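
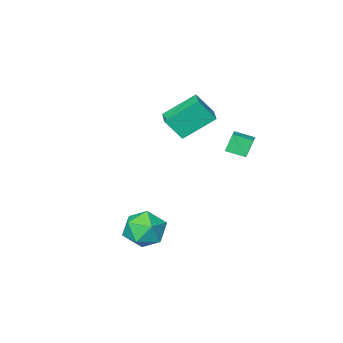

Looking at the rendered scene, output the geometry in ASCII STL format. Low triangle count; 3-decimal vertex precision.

solid 
facet normal -0.685 0.670 -0.287
outer loop
vertex -3.148 2.386 -0.496
vertex -2.597 3.081 -0.188
vertex -2.772 2.435 -1.279
endloop
endfacet
facet normal -0.587 -0.740 -0.328
outer loop
vertex -2.183 1.859 -1.032
vertex -3.148 2.386 -0.496
vertex -2.772 2.435 -1.279
endloop
endfacet
facet normal -0.684 0.670 -0.287
outer loop
vertex -2.772 2.435 -1.279
vertex -2.597 3.081 -0.188
vertex -2.22 3.131 -0.97
endloop
endfacet
facet normal 0.433 0.056 -0.900
outer loop
vertex -2.22 3.131 -0.97
vertex -2.183 1.859 -1.032
vertex -2.772 2.435 -1.279
endloop
endfacet
facet normal -0.432 -0.056 0.900
outer loop
vertex -3.148 2.386 -0.496
vertex -2.008 2.505 0.059
vertex -2.597 3.081 -0.188
endloop
endfacet
facet normal -0.587 -0.739 -0.330
outer loop
vertex -2.56 1.809 -0.25
vertex -3.148 2.386 -0.496
vertex -2.183 1.859 -1.032
endloop
endfacet
facet normal -0.432 -0.057 0.900
outer loop
vertex -2.56 1.809 -0.25
vertex -2.008 2.505 0.059
vertex -3.148 2.386 -0.496
endloop
endfacet
facet normal 0.586 0.740 0.330
outer loop
vertex -2.597 3.081 -0.188
vertex -2.008 2.505 0.059
vertex -2.22 3.131 -0.97
endloop
endfacet
facet normal 0.432 0.056 -0.900
outer loop
vertex -1.632 2.554 -0.724
vertex -2.183 1.859 -1.032
vertex -2.22 3.131 -0.97
endloop
endfacet
facet normal 0.588 0.739 0.329
outer loop
vertex -2.22 3.131 -0.97
vertex -2.008 2.505 0.059
vertex -1.632 2.554 -0.724
endloop
endfacet
facet normal 0.685 -0.670 0.287
outer loop
vertex -1.632 2.554 -0.724
vertex -2.56 1.809 -0.25
vertex -2.183 1.859 -1.032
endloop
endfacet
facet normal 0.685 -0.670 0.287
outer loop
vertex -2.008 2.505 0.059
vertex -2.56 1.809 -0.25
vertex -1.632 2.554 -0.724
endloop
endfacet
facet normal -0.744 0.307 0.593
outer loop
vertex -2.126 -0.293 1.007
vertex -1.661 0.607 1.124
vertex -2.702 0.127 0.067
endloop
endfacet
facet normal -0.456 -0.882 -0.115
outer loop
vertex -1.459 -0.387 -0.924
vertex -2.126 -0.293 1.007
vertex -2.702 0.127 0.067
endloop
endfacet
facet normal -0.744 0.307 0.593
outer loop
vertex -2.702 0.127 0.067
vertex -1.661 0.607 1.124
vertex -2.237 1.027 0.184
endloop
endfacet
facet normal -0.488 0.356 -0.797
outer loop
vertex -2.237 1.027 0.184
vertex -1.459 -0.387 -0.924
vertex -2.702 0.127 0.067
endloop
endfacet
facet normal 0.488 -0.356 0.797
outer loop
vertex -2.126 -0.293 1.007
vertex -0.418 0.093 0.133
vertex -1.661 0.607 1.124
endloop
endfacet
facet normal -0.456 -0.882 -0.115
outer loop
vertex -0.883 -0.807 0.016
vertex -2.126 -0.293 1.007
vertex -1.459 -0.387 -0.924
endloop
endfacet
facet normal 0.488 -0.356 0.797
outer loop
vertex -0.883 -0.807 0.016
vertex -0.418 0.093 0.133
vertex -2.126 -0.293 1.007
endloop
endfacet
facet normal 0.456 0.882 0.115
outer loop
vertex -1.661 0.607 1.124
vertex -0.418 0.093 0.133
vertex -2.237 1.027 0.184
endloop
endfacet
facet normal -0.488 0.356 -0.797
outer loop
vertex -0.994 0.513 -0.807
vertex -1.459 -0.387 -0.924
vertex -2.237 1.027 0.184
endloop
endfacet
facet normal 0.456 0.882 0.115
outer loop
vertex -2.237 1.027 0.184
vertex -0.418 0.093 0.133
vertex -0.994 0.513 -0.807
endloop
endfacet
facet normal 0.744 -0.307 -0.593
outer loop
vertex -0.994 0.513 -0.807
vertex -0.883 -0.807 0.016
vertex -1.459 -0.387 -0.924
endloop
endfacet
facet normal 0.744 -0.307 -0.593
outer loop
vertex -0.418 0.093 0.133
vertex -0.883 -0.807 0.016
vertex -0.994 0.513 -0.807
endloop
endfacet
facet normal -0.385 0.463 0.799
outer loop
vertex 1.81 3.89 -2.947
vertex 2.364 3.384 -2.387
vertex 2.66 4.207 -2.721
endloop
endfacet
facet normal -0.393 0.891 0.228
outer loop
vertex 1.81 3.89 -2.947
vertex 2.66 4.207 -2.721
vertex 2.346 4.293 -3.598
endloop
endfacet
facet normal -0.772 0.569 -0.283
outer loop
vertex 1.81 3.89 -2.947
vertex 2.346 4.293 -3.598
vertex 1.856 3.524 -3.807
endloop
endfacet
facet normal -0.998 -0.058 -0.029
outer loop
vertex 1.81 3.89 -2.947
vertex 1.856 3.524 -3.807
vertex 1.867 2.962 -3.059
endloop
endfacet
facet normal -0.759 -0.124 0.639
outer loop
vertex 1.81 3.89 -2.947
vertex 1.867 2.962 -3.059
vertex 2.364 3.384 -2.387
endloop
endfacet
facet normal 0.277 0.961 -0.005
outer loop
vertex 2.346 4.293 -3.598
vertex 2.66 4.207 -2.721
vertex 3.233 4.038 -3.441
endloop
endfacet
facet normal 0.291 0.268 0.918
outer loop
vertex 2.66 4.207 -2.721
vertex 2.364 3.384 -2.387
vertex 3.244 3.476 -2.693
endloop
endfacet
facet normal -0.313 -0.683 0.660
outer loop
vertex 2.364 3.384 -2.387
vertex 1.867 2.962 -3.059
vertex 2.754 2.707 -2.902
endloop
endfacet
facet normal -0.700 -0.576 -0.422
outer loop
vertex 1.867 2.962 -3.059
vertex 1.856 3.524 -3.807
vertex 2.44 2.793 -3.779
endloop
endfacet
facet normal -0.336 0.440 -0.833
outer loop
vertex 1.856 3.524 -3.807
vertex 2.346 4.293 -3.598
vertex 2.736 3.616 -4.113
endloop
endfacet
facet normal 0.998 0.058 0.029
outer loop
vertex 3.29 3.11 -3.553
vertex 3.233 4.038 -3.441
vertex 3.244 3.476 -2.693
endloop
endfacet
facet normal 0.772 -0.569 0.283
outer loop
vertex 3.29 3.11 -3.553
vertex 3.244 3.476 -2.693
vertex 2.754 2.707 -2.902
endloop
endfacet
facet normal 0.393 -0.891 -0.228
outer loop
vertex 3.29 3.11 -3.553
vertex 2.754 2.707 -2.902
vertex 2.44 2.793 -3.779
endloop
endfacet
facet normal 0.385 -0.463 -0.799
outer loop
vertex 3.29 3.11 -3.553
vertex 2.44 2.793 -3.779
vertex 2.736 3.616 -4.113
endloop
endfacet
facet normal 0.759 0.124 -0.639
outer loop
vertex 3.29 3.11 -3.553
vertex 2.736 3.616 -4.113
vertex 3.233 4.038 -3.441
endloop
endfacet
facet normal 0.700 0.576 0.422
outer loop
vertex 3.244 3.476 -2.693
vertex 3.233 4.038 -3.441
vertex 2.66 4.207 -2.721
endloop
endfacet
facet normal 0.336 -0.440 0.833
outer loop
vertex 2.754 2.707 -2.902
vertex 3.244 3.476 -2.693
vertex 2.364 3.384 -2.387
endloop
endfacet
facet normal -0.277 -0.961 0.005
outer loop
vertex 2.44 2.793 -3.779
vertex 2.754 2.707 -2.902
vertex 1.867 2.962 -3.059
endloop
endfacet
facet normal -0.291 -0.268 -0.918
outer loop
vertex 2.736 3.616 -4.113
vertex 2.44 2.793 -3.779
vertex 1.856 3.524 -3.807
endloop
endfacet
facet normal 0.313 0.683 -0.660
outer loop
vertex 3.233 4.038 -3.441
vertex 2.736 3.616 -4.113
vertex 2.346 4.293 -3.598
endloop
endfacet

endsolid


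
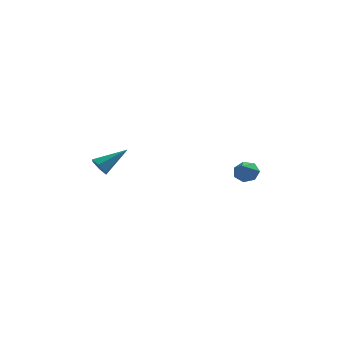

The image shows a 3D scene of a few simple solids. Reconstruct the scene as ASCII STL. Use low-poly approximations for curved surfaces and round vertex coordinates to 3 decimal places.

solid 
facet normal 0.160 0.761 -0.629
outer loop
vertex 3.395 1.649 -0.849
vertex 3.003 1.371 -1.285
vertex 2.851 1.792 -0.814
endloop
endfacet
facet normal 0.122 0.229 0.966
outer loop
vertex 3.395 1.649 -0.849
vertex 2.851 1.792 -0.814
vertex 2.797 0.389 -0.475
endloop
endfacet
facet normal 0.161 0.761 -0.628
outer loop
vertex 2.851 1.792 -0.814
vertex 3.003 1.371 -1.285
vertex 2.421 1.618 -1.135
endloop
endfacet
facet normal -0.637 0.204 0.743
outer loop
vertex 2.851 1.792 -0.814
vertex 2.421 1.618 -1.135
vertex 2.797 0.389 -0.475
endloop
endfacet
facet normal 0.160 0.760 -0.629
outer loop
vertex 2.421 1.618 -1.135
vertex 3.003 1.371 -1.285
vertex 2.429 1.257 -1.569
endloop
endfacet
facet normal -0.965 -0.211 0.157
outer loop
vertex 2.421 1.618 -1.135
vertex 2.429 1.257 -1.569
vertex 2.797 0.389 -0.475
endloop
endfacet
facet normal 0.160 0.761 -0.629
outer loop
vertex 2.429 1.257 -1.569
vertex 3.003 1.371 -1.285
vertex 2.869 0.983 -1.789
endloop
endfacet
facet normal -0.615 -0.705 -0.352
outer loop
vertex 2.429 1.257 -1.569
vertex 2.869 0.983 -1.789
vertex 2.797 0.389 -0.475
endloop
endfacet
facet normal 0.158 0.762 -0.628
outer loop
vertex 2.869 0.983 -1.789
vertex 3.003 1.371 -1.285
vertex 3.41 1.001 -1.631
endloop
endfacet
facet normal 0.147 -0.904 -0.401
outer loop
vertex 2.869 0.983 -1.789
vertex 3.41 1.001 -1.631
vertex 2.797 0.389 -0.475
endloop
endfacet
facet normal 0.159 0.762 -0.627
outer loop
vertex 3.41 1.001 -1.631
vertex 3.003 1.371 -1.285
vertex 3.644 1.297 -1.212
endloop
endfacet
facet normal 0.749 -0.660 0.048
outer loop
vertex 3.41 1.001 -1.631
vertex 3.644 1.297 -1.212
vertex 2.797 0.389 -0.475
endloop
endfacet
facet normal 0.159 0.761 -0.629
outer loop
vertex 3.644 1.297 -1.212
vertex 3.003 1.371 -1.285
vertex 3.395 1.649 -0.849
endloop
endfacet
facet normal 0.738 -0.155 0.657
outer loop
vertex 3.644 1.297 -1.212
vertex 3.395 1.649 -0.849
vertex 2.797 0.389 -0.475
endloop
endfacet
facet normal -0.760 -0.405 -0.509
outer loop
vertex -3.582 0.809 -1.316
vertex -3.906 0.797 -0.823
vertex -3.922 1.27 -1.175
endloop
endfacet
facet normal 0.507 0.572 -0.645
outer loop
vertex -3.582 0.809 -1.316
vertex -3.922 1.27 -1.175
vertex -2.614 1.483 0.043
endloop
endfacet
facet normal -0.760 -0.405 -0.509
outer loop
vertex -3.922 1.27 -1.175
vertex -3.906 0.797 -0.823
vertex -4.246 1.258 -0.682
endloop
endfacet
facet normal -0.114 0.992 -0.051
outer loop
vertex -3.922 1.27 -1.175
vertex -4.246 1.258 -0.682
vertex -2.614 1.483 0.043
endloop
endfacet
facet normal -0.760 -0.405 -0.509
outer loop
vertex -4.246 1.258 -0.682
vertex -3.906 0.797 -0.823
vertex -4.23 0.785 -0.33
endloop
endfacet
facet normal -0.403 0.538 0.741
outer loop
vertex -4.246 1.258 -0.682
vertex -4.23 0.785 -0.33
vertex -2.614 1.483 0.043
endloop
endfacet
facet normal -0.760 -0.404 -0.509
outer loop
vertex -4.23 0.785 -0.33
vertex -3.906 0.797 -0.823
vertex -3.89 0.323 -0.471
endloop
endfacet
facet normal -0.070 -0.338 0.938
outer loop
vertex -4.23 0.785 -0.33
vertex -3.89 0.323 -0.471
vertex -2.614 1.483 0.043
endloop
endfacet
facet normal -0.760 -0.404 -0.509
outer loop
vertex -3.89 0.323 -0.471
vertex -3.906 0.797 -0.823
vertex -3.566 0.335 -0.964
endloop
endfacet
facet normal 0.552 -0.760 0.344
outer loop
vertex -3.89 0.323 -0.471
vertex -3.566 0.335 -0.964
vertex -2.614 1.483 0.043
endloop
endfacet
facet normal -0.760 -0.404 -0.509
outer loop
vertex -3.566 0.335 -0.964
vertex -3.906 0.797 -0.823
vertex -3.582 0.809 -1.316
endloop
endfacet
facet normal 0.841 -0.304 -0.448
outer loop
vertex -3.566 0.335 -0.964
vertex -3.582 0.809 -1.316
vertex -2.614 1.483 0.043
endloop
endfacet

endsolid


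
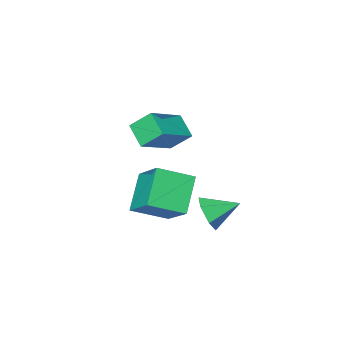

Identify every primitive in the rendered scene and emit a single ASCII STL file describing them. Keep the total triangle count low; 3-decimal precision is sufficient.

solid 
facet normal -0.422 0.611 0.670
outer loop
vertex -0.252 1.842 4.106
vertex 1.596 2.257 4.891
vertex -0.124 2.837 3.279
endloop
endfacet
facet normal -0.901 -0.202 -0.383
outer loop
vertex 0.424 2.043 2.409
vertex -0.252 1.842 4.106
vertex -0.124 2.837 3.279
endloop
endfacet
facet normal -0.422 0.610 0.670
outer loop
vertex -0.124 2.837 3.279
vertex 1.596 2.257 4.891
vertex 1.723 3.252 4.065
endloop
endfacet
facet normal 0.099 0.765 -0.636
outer loop
vertex 1.723 3.252 4.065
vertex 0.424 2.043 2.409
vertex -0.124 2.837 3.279
endloop
endfacet
facet normal -0.098 -0.765 0.636
outer loop
vertex -0.252 1.842 4.106
vertex 2.144 1.463 4.021
vertex 1.596 2.257 4.891
endloop
endfacet
facet normal -0.901 -0.203 -0.383
outer loop
vertex 0.297 1.048 3.235
vertex -0.252 1.842 4.106
vertex 0.424 2.043 2.409
endloop
endfacet
facet normal -0.099 -0.766 0.636
outer loop
vertex 0.297 1.048 3.235
vertex 2.144 1.463 4.021
vertex -0.252 1.842 4.106
endloop
endfacet
facet normal 0.901 0.203 0.383
outer loop
vertex 1.596 2.257 4.891
vertex 2.144 1.463 4.021
vertex 1.723 3.252 4.065
endloop
endfacet
facet normal 0.098 0.765 -0.636
outer loop
vertex 2.272 2.458 3.194
vertex 0.424 2.043 2.409
vertex 1.723 3.252 4.065
endloop
endfacet
facet normal 0.901 0.203 0.383
outer loop
vertex 1.723 3.252 4.065
vertex 2.144 1.463 4.021
vertex 2.272 2.458 3.194
endloop
endfacet
facet normal 0.422 -0.610 -0.670
outer loop
vertex 2.272 2.458 3.194
vertex 0.297 1.048 3.235
vertex 0.424 2.043 2.409
endloop
endfacet
facet normal 0.422 -0.611 -0.670
outer loop
vertex 2.144 1.463 4.021
vertex 0.297 1.048 3.235
vertex 2.272 2.458 3.194
endloop
endfacet
facet normal 0.753 -0.520 -0.403
outer loop
vertex -0.122 3.426 -0.73
vertex -0.69 3.169 -1.46
vertex -0.167 3.972 -1.519
endloop
endfacet
facet normal 0.220 0.808 0.547
outer loop
vertex -0.122 3.426 -0.73
vertex -0.167 3.972 -1.519
vertex -1.85 3.971 -0.84
endloop
endfacet
facet normal 0.753 -0.520 -0.403
outer loop
vertex -0.167 3.972 -1.519
vertex -0.69 3.169 -1.46
vertex -0.735 3.715 -2.249
endloop
endfacet
facet normal -0.104 0.961 -0.257
outer loop
vertex -0.167 3.972 -1.519
vertex -0.735 3.715 -2.249
vertex -1.85 3.971 -0.84
endloop
endfacet
facet normal 0.753 -0.520 -0.403
outer loop
vertex -0.735 3.715 -2.249
vertex -0.69 3.169 -1.46
vertex -1.258 2.912 -2.19
endloop
endfacet
facet normal -0.682 0.399 -0.612
outer loop
vertex -0.735 3.715 -2.249
vertex -1.258 2.912 -2.19
vertex -1.85 3.971 -0.84
endloop
endfacet
facet normal 0.753 -0.521 -0.403
outer loop
vertex -1.258 2.912 -2.19
vertex -0.69 3.169 -1.46
vertex -1.213 2.367 -1.401
endloop
endfacet
facet normal -0.935 -0.314 -0.164
outer loop
vertex -1.258 2.912 -2.19
vertex -1.213 2.367 -1.401
vertex -1.85 3.971 -0.84
endloop
endfacet
facet normal 0.753 -0.521 -0.402
outer loop
vertex -1.213 2.367 -1.401
vertex -0.69 3.169 -1.46
vertex -0.646 2.624 -0.671
endloop
endfacet
facet normal -0.612 -0.466 0.639
outer loop
vertex -1.213 2.367 -1.401
vertex -0.646 2.624 -0.671
vertex -1.85 3.971 -0.84
endloop
endfacet
facet normal 0.753 -0.521 -0.402
outer loop
vertex -0.646 2.624 -0.671
vertex -0.69 3.169 -1.46
vertex -0.122 3.426 -0.73
endloop
endfacet
facet normal -0.033 0.095 0.995
outer loop
vertex -0.646 2.624 -0.671
vertex -0.122 3.426 -0.73
vertex -1.85 3.971 -0.84
endloop
endfacet
facet normal -0.832 0.408 -0.376
outer loop
vertex -0.206 2.982 0.876
vertex 0.901 3.802 -0.682
vertex -0.535 1.261 -0.263
endloop
endfacet
facet normal -0.532 -0.394 0.749
outer loop
vertex 0.979 0.518 0.422
vertex -0.206 2.982 0.876
vertex -0.535 1.261 -0.263
endloop
endfacet
facet normal -0.832 0.408 -0.377
outer loop
vertex -0.535 1.261 -0.263
vertex 0.901 3.802 -0.682
vertex 0.572 2.08 -1.821
endloop
endfacet
facet normal -0.158 -0.824 -0.545
outer loop
vertex 0.572 2.08 -1.821
vertex 0.979 0.518 0.422
vertex -0.535 1.261 -0.263
endloop
endfacet
facet normal 0.157 0.823 0.545
outer loop
vertex -0.206 2.982 0.876
vertex 2.415 3.059 0.003
vertex 0.901 3.802 -0.682
endloop
endfacet
facet normal -0.532 -0.394 0.749
outer loop
vertex 1.308 2.24 1.561
vertex -0.206 2.982 0.876
vertex 0.979 0.518 0.422
endloop
endfacet
facet normal 0.157 0.824 0.545
outer loop
vertex 1.308 2.24 1.561
vertex 2.415 3.059 0.003
vertex -0.206 2.982 0.876
endloop
endfacet
facet normal 0.532 0.394 -0.749
outer loop
vertex 0.901 3.802 -0.682
vertex 2.415 3.059 0.003
vertex 0.572 2.08 -1.821
endloop
endfacet
facet normal -0.157 -0.824 -0.545
outer loop
vertex 2.086 1.338 -1.136
vertex 0.979 0.518 0.422
vertex 0.572 2.08 -1.821
endloop
endfacet
facet normal 0.532 0.394 -0.749
outer loop
vertex 0.572 2.08 -1.821
vertex 2.415 3.059 0.003
vertex 2.086 1.338 -1.136
endloop
endfacet
facet normal 0.832 -0.408 0.376
outer loop
vertex 2.086 1.338 -1.136
vertex 1.308 2.24 1.561
vertex 0.979 0.518 0.422
endloop
endfacet
facet normal 0.832 -0.408 0.376
outer loop
vertex 2.415 3.059 0.003
vertex 1.308 2.24 1.561
vertex 2.086 1.338 -1.136
endloop
endfacet

endsolid


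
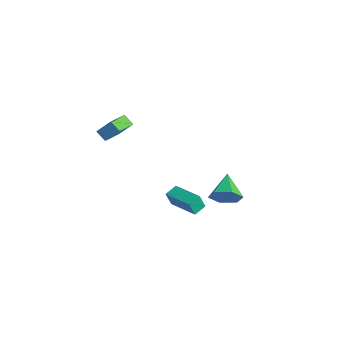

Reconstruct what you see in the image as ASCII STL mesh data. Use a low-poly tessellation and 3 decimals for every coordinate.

solid 
facet normal -0.786 -0.187 0.589
outer loop
vertex -3.461 -2.819 1.166
vertex -4.317 -1.264 0.517
vertex -3.991 -3.495 0.244
endloop
endfacet
facet normal 0.453 -0.823 0.343
outer loop
vertex -3.323 -3.336 -0.257
vertex -3.461 -2.819 1.166
vertex -3.991 -3.495 0.244
endloop
endfacet
facet normal -0.786 -0.187 0.589
outer loop
vertex -3.991 -3.495 0.244
vertex -4.317 -1.264 0.517
vertex -4.847 -1.94 -0.405
endloop
endfacet
facet normal -0.421 -0.537 -0.731
outer loop
vertex -4.847 -1.94 -0.405
vertex -3.323 -3.336 -0.257
vertex -3.991 -3.495 0.244
endloop
endfacet
facet normal 0.421 0.537 0.731
outer loop
vertex -3.461 -2.819 1.166
vertex -3.649 -1.105 0.016
vertex -4.317 -1.264 0.517
endloop
endfacet
facet normal 0.453 -0.823 0.343
outer loop
vertex -2.793 -2.66 0.665
vertex -3.461 -2.819 1.166
vertex -3.323 -3.336 -0.257
endloop
endfacet
facet normal 0.421 0.537 0.731
outer loop
vertex -2.793 -2.66 0.665
vertex -3.649 -1.105 0.016
vertex -3.461 -2.819 1.166
endloop
endfacet
facet normal -0.453 0.823 -0.343
outer loop
vertex -4.317 -1.264 0.517
vertex -3.649 -1.105 0.016
vertex -4.847 -1.94 -0.405
endloop
endfacet
facet normal -0.421 -0.537 -0.731
outer loop
vertex -4.179 -1.781 -0.906
vertex -3.323 -3.336 -0.257
vertex -4.847 -1.94 -0.405
endloop
endfacet
facet normal -0.453 0.823 -0.343
outer loop
vertex -4.847 -1.94 -0.405
vertex -3.649 -1.105 0.016
vertex -4.179 -1.781 -0.906
endloop
endfacet
facet normal 0.786 0.187 -0.589
outer loop
vertex -4.179 -1.781 -0.906
vertex -2.793 -2.66 0.665
vertex -3.323 -3.336 -0.257
endloop
endfacet
facet normal 0.786 0.187 -0.589
outer loop
vertex -3.649 -1.105 0.016
vertex -2.793 -2.66 0.665
vertex -4.179 -1.781 -0.906
endloop
endfacet
facet normal -0.980 -0.100 -0.174
outer loop
vertex 2.855 -3.405 -0.873
vertex 2.73 -2.598 -0.635
vertex 2.992 -3.104 -1.817
endloop
endfacet
facet normal 0.147 -0.948 -0.281
outer loop
vertex 4.97 -2.902 -1.465
vertex 2.855 -3.405 -0.873
vertex 2.992 -3.104 -1.817
endloop
endfacet
facet normal -0.980 -0.101 -0.174
outer loop
vertex 2.992 -3.104 -1.817
vertex 2.73 -2.598 -0.635
vertex 2.867 -2.298 -1.579
endloop
endfacet
facet normal 0.137 0.300 -0.944
outer loop
vertex 2.867 -2.298 -1.579
vertex 4.97 -2.902 -1.465
vertex 2.992 -3.104 -1.817
endloop
endfacet
facet normal -0.137 -0.300 0.944
outer loop
vertex 2.855 -3.405 -0.873
vertex 4.708 -2.396 -0.283
vertex 2.73 -2.598 -0.635
endloop
endfacet
facet normal 0.147 -0.949 -0.280
outer loop
vertex 4.833 -3.202 -0.521
vertex 2.855 -3.405 -0.873
vertex 4.97 -2.902 -1.465
endloop
endfacet
facet normal -0.137 -0.300 0.944
outer loop
vertex 4.833 -3.202 -0.521
vertex 4.708 -2.396 -0.283
vertex 2.855 -3.405 -0.873
endloop
endfacet
facet normal -0.147 0.949 0.280
outer loop
vertex 2.73 -2.598 -0.635
vertex 4.708 -2.396 -0.283
vertex 2.867 -2.298 -1.579
endloop
endfacet
facet normal 0.137 0.300 -0.944
outer loop
vertex 4.845 -2.095 -1.227
vertex 4.97 -2.902 -1.465
vertex 2.867 -2.298 -1.579
endloop
endfacet
facet normal -0.147 0.948 0.281
outer loop
vertex 2.867 -2.298 -1.579
vertex 4.708 -2.396 -0.283
vertex 4.845 -2.095 -1.227
endloop
endfacet
facet normal 0.980 0.100 0.174
outer loop
vertex 4.845 -2.095 -1.227
vertex 4.833 -3.202 -0.521
vertex 4.97 -2.902 -1.465
endloop
endfacet
facet normal 0.980 0.100 0.174
outer loop
vertex 4.708 -2.396 -0.283
vertex 4.833 -3.202 -0.521
vertex 4.845 -2.095 -1.227
endloop
endfacet
facet normal 0.684 -0.588 -0.432
outer loop
vertex 3.122 1.131 -2.792
vertex 2.556 1.122 -3.676
vertex 3.286 1.862 -3.527
endloop
endfacet
facet normal 0.334 0.630 0.701
outer loop
vertex 3.122 1.131 -2.792
vertex 3.286 1.862 -3.527
vertex 1.304 2.198 -2.884
endloop
endfacet
facet normal 0.684 -0.587 -0.433
outer loop
vertex 3.286 1.862 -3.527
vertex 2.556 1.122 -3.676
vertex 2.719 1.854 -4.411
endloop
endfacet
facet normal 0.136 0.986 -0.096
outer loop
vertex 3.286 1.862 -3.527
vertex 2.719 1.854 -4.411
vertex 1.304 2.198 -2.884
endloop
endfacet
facet normal 0.684 -0.587 -0.433
outer loop
vertex 2.719 1.854 -4.411
vertex 2.556 1.122 -3.676
vertex 1.989 1.114 -4.56
endloop
endfacet
facet normal -0.503 0.618 -0.605
outer loop
vertex 2.719 1.854 -4.411
vertex 1.989 1.114 -4.56
vertex 1.304 2.198 -2.884
endloop
endfacet
facet normal 0.683 -0.588 -0.433
outer loop
vertex 1.989 1.114 -4.56
vertex 2.556 1.122 -3.676
vertex 1.826 0.382 -3.824
endloop
endfacet
facet normal -0.943 -0.108 -0.316
outer loop
vertex 1.989 1.114 -4.56
vertex 1.826 0.382 -3.824
vertex 1.304 2.198 -2.884
endloop
endfacet
facet normal 0.684 -0.588 -0.432
outer loop
vertex 1.826 0.382 -3.824
vertex 2.556 1.122 -3.676
vertex 2.392 0.391 -2.94
endloop
endfacet
facet normal -0.744 -0.463 0.481
outer loop
vertex 1.826 0.382 -3.824
vertex 2.392 0.391 -2.94
vertex 1.304 2.198 -2.884
endloop
endfacet
facet normal 0.684 -0.588 -0.432
outer loop
vertex 2.392 0.391 -2.94
vertex 2.556 1.122 -3.676
vertex 3.122 1.131 -2.792
endloop
endfacet
facet normal -0.105 -0.094 0.990
outer loop
vertex 2.392 0.391 -2.94
vertex 3.122 1.131 -2.792
vertex 1.304 2.198 -2.884
endloop
endfacet

endsolid


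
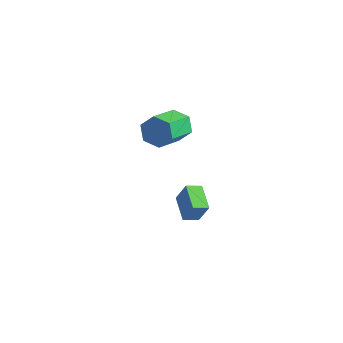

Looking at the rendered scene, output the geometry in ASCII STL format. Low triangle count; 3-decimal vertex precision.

solid 
facet normal -0.211 0.902 -0.377
outer loop
vertex 1.013 -3.175 1.132
vertex 0.596 -2.939 1.929
vertex 1.504 -2.775 1.813
endloop
endfacet
facet normal 0.822 -0.044 -0.567
outer loop
vertex 1.013 -3.175 1.132
vertex 1.504 -2.775 1.813
vertex 1.441 -4.996 1.894
endloop
endfacet
facet normal 0.822 -0.044 -0.568
outer loop
vertex 1.441 -4.996 1.894
vertex 1.504 -2.775 1.813
vertex 1.932 -4.596 2.574
endloop
endfacet
facet normal 0.212 -0.902 0.377
outer loop
vertex 1.441 -4.996 1.894
vertex 1.932 -4.596 2.574
vertex 1.024 -4.761 2.691
endloop
endfacet
facet normal -0.211 0.902 -0.377
outer loop
vertex 1.504 -2.775 1.813
vertex 0.596 -2.939 1.929
vertex 1.087 -2.539 2.61
endloop
endfacet
facet normal 0.868 0.351 0.351
outer loop
vertex 1.504 -2.775 1.813
vertex 1.087 -2.539 2.61
vertex 1.932 -4.596 2.574
endloop
endfacet
facet normal 0.869 0.351 0.350
outer loop
vertex 1.932 -4.596 2.574
vertex 1.087 -2.539 2.61
vertex 1.515 -4.36 3.372
endloop
endfacet
facet normal 0.212 -0.901 0.378
outer loop
vertex 1.932 -4.596 2.574
vertex 1.515 -4.36 3.372
vertex 1.024 -4.761 2.691
endloop
endfacet
facet normal -0.212 0.902 -0.377
outer loop
vertex 1.087 -2.539 2.61
vertex 0.596 -2.939 1.929
vertex 0.179 -2.704 2.726
endloop
endfacet
facet normal 0.046 0.395 0.918
outer loop
vertex 1.087 -2.539 2.61
vertex 0.179 -2.704 2.726
vertex 1.515 -4.36 3.372
endloop
endfacet
facet normal 0.046 0.395 0.918
outer loop
vertex 1.515 -4.36 3.372
vertex 0.179 -2.704 2.726
vertex 0.607 -4.525 3.488
endloop
endfacet
facet normal 0.212 -0.901 0.378
outer loop
vertex 1.515 -4.36 3.372
vertex 0.607 -4.525 3.488
vertex 1.024 -4.761 2.691
endloop
endfacet
facet normal -0.212 0.902 -0.377
outer loop
vertex 0.179 -2.704 2.726
vertex 0.596 -2.939 1.929
vertex -0.312 -3.104 2.046
endloop
endfacet
facet normal -0.822 0.044 0.568
outer loop
vertex 0.179 -2.704 2.726
vertex -0.312 -3.104 2.046
vertex 0.607 -4.525 3.488
endloop
endfacet
facet normal -0.822 0.044 0.567
outer loop
vertex 0.607 -4.525 3.488
vertex -0.312 -3.104 2.046
vertex 0.116 -4.925 2.807
endloop
endfacet
facet normal 0.211 -0.902 0.377
outer loop
vertex 0.607 -4.525 3.488
vertex 0.116 -4.925 2.807
vertex 1.024 -4.761 2.691
endloop
endfacet
facet normal -0.212 0.901 -0.378
outer loop
vertex -0.312 -3.104 2.046
vertex 0.596 -2.939 1.929
vertex 0.105 -3.34 1.248
endloop
endfacet
facet normal -0.869 -0.351 -0.350
outer loop
vertex -0.312 -3.104 2.046
vertex 0.105 -3.34 1.248
vertex 0.116 -4.925 2.807
endloop
endfacet
facet normal -0.868 -0.351 -0.350
outer loop
vertex 0.116 -4.925 2.807
vertex 0.105 -3.34 1.248
vertex 0.533 -5.161 2.01
endloop
endfacet
facet normal 0.211 -0.902 0.377
outer loop
vertex 0.116 -4.925 2.807
vertex 0.533 -5.161 2.01
vertex 1.024 -4.761 2.691
endloop
endfacet
facet normal -0.212 0.901 -0.378
outer loop
vertex 0.105 -3.34 1.248
vertex 0.596 -2.939 1.929
vertex 1.013 -3.175 1.132
endloop
endfacet
facet normal -0.046 -0.395 -0.918
outer loop
vertex 0.105 -3.34 1.248
vertex 1.013 -3.175 1.132
vertex 0.533 -5.161 2.01
endloop
endfacet
facet normal -0.046 -0.395 -0.918
outer loop
vertex 0.533 -5.161 2.01
vertex 1.013 -3.175 1.132
vertex 1.441 -4.996 1.894
endloop
endfacet
facet normal 0.212 -0.902 0.377
outer loop
vertex 0.533 -5.161 2.01
vertex 1.441 -4.996 1.894
vertex 1.024 -4.761 2.691
endloop
endfacet
facet normal -0.797 0.506 0.328
outer loop
vertex 0.955 -2.611 -2.757
vertex 1.336 -1.847 -3.01
vertex 0.368 -2.729 -4.001
endloop
endfacet
facet normal -0.428 -0.858 0.283
outer loop
vertex 1.604 -3.513 -4.51
vertex 0.955 -2.611 -2.757
vertex 0.368 -2.729 -4.001
endloop
endfacet
facet normal -0.798 0.505 0.329
outer loop
vertex 0.368 -2.729 -4.001
vertex 1.336 -1.847 -3.01
vertex 0.748 -1.965 -4.253
endloop
endfacet
facet normal -0.425 -0.086 -0.901
outer loop
vertex 0.748 -1.965 -4.253
vertex 1.604 -3.513 -4.51
vertex 0.368 -2.729 -4.001
endloop
endfacet
facet normal 0.426 0.086 0.901
outer loop
vertex 0.955 -2.611 -2.757
vertex 2.572 -2.631 -3.519
vertex 1.336 -1.847 -3.01
endloop
endfacet
facet normal -0.427 -0.859 0.284
outer loop
vertex 2.192 -3.395 -3.267
vertex 0.955 -2.611 -2.757
vertex 1.604 -3.513 -4.51
endloop
endfacet
facet normal 0.426 0.085 0.901
outer loop
vertex 2.192 -3.395 -3.267
vertex 2.572 -2.631 -3.519
vertex 0.955 -2.611 -2.757
endloop
endfacet
facet normal 0.428 0.858 -0.284
outer loop
vertex 1.336 -1.847 -3.01
vertex 2.572 -2.631 -3.519
vertex 0.748 -1.965 -4.253
endloop
endfacet
facet normal -0.426 -0.086 -0.901
outer loop
vertex 1.985 -2.749 -4.763
vertex 1.604 -3.513 -4.51
vertex 0.748 -1.965 -4.253
endloop
endfacet
facet normal 0.427 0.859 -0.283
outer loop
vertex 0.748 -1.965 -4.253
vertex 2.572 -2.631 -3.519
vertex 1.985 -2.749 -4.763
endloop
endfacet
facet normal 0.797 -0.506 -0.329
outer loop
vertex 1.985 -2.749 -4.763
vertex 2.192 -3.395 -3.267
vertex 1.604 -3.513 -4.51
endloop
endfacet
facet normal 0.798 -0.505 -0.329
outer loop
vertex 2.572 -2.631 -3.519
vertex 2.192 -3.395 -3.267
vertex 1.985 -2.749 -4.763
endloop
endfacet

endsolid


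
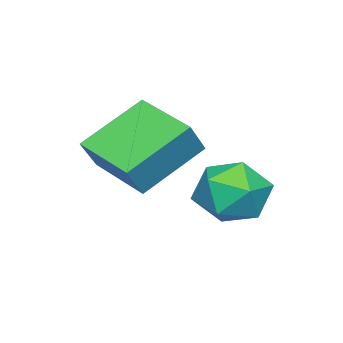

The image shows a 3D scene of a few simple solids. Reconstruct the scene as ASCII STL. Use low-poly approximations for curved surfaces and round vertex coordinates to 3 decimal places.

solid 
facet normal -0.018 0.761 0.649
outer loop
vertex -0.149 4.365 -3.044
vertex 0.251 3.667 -2.214
vertex 0.99 4.254 -2.882
endloop
endfacet
facet normal 0.099 0.995 -0.016
outer loop
vertex -0.149 4.365 -3.044
vertex 0.99 4.254 -2.882
vertex 0.559 4.28 -3.955
endloop
endfacet
facet normal -0.449 0.787 -0.422
outer loop
vertex -0.149 4.365 -3.044
vertex 0.559 4.28 -3.955
vertex -0.447 3.709 -3.95
endloop
endfacet
facet normal -0.905 0.425 -0.010
outer loop
vertex -0.149 4.365 -3.044
vertex -0.447 3.709 -3.95
vertex -0.637 3.33 -2.874
endloop
endfacet
facet normal -0.639 0.408 0.652
outer loop
vertex -0.149 4.365 -3.044
vertex -0.637 3.33 -2.874
vertex 0.251 3.667 -2.214
endloop
endfacet
facet normal 0.689 0.676 -0.260
outer loop
vertex 0.559 4.28 -3.955
vertex 0.99 4.254 -2.882
vertex 1.397 3.53 -3.686
endloop
endfacet
facet normal 0.498 0.299 0.814
outer loop
vertex 0.99 4.254 -2.882
vertex 0.251 3.667 -2.214
vertex 1.207 3.151 -2.61
endloop
endfacet
facet normal -0.506 -0.271 0.819
outer loop
vertex 0.251 3.667 -2.214
vertex -0.637 3.33 -2.874
vertex 0.201 2.58 -2.605
endloop
endfacet
facet normal -0.936 -0.246 -0.252
outer loop
vertex -0.637 3.33 -2.874
vertex -0.447 3.709 -3.95
vertex -0.23 2.606 -3.678
endloop
endfacet
facet normal -0.197 0.340 -0.920
outer loop
vertex -0.447 3.709 -3.95
vertex 0.559 4.28 -3.955
vertex 0.509 3.193 -4.346
endloop
endfacet
facet normal 0.905 -0.425 0.010
outer loop
vertex 0.909 2.495 -3.516
vertex 1.397 3.53 -3.686
vertex 1.207 3.151 -2.61
endloop
endfacet
facet normal 0.449 -0.787 0.422
outer loop
vertex 0.909 2.495 -3.516
vertex 1.207 3.151 -2.61
vertex 0.201 2.58 -2.605
endloop
endfacet
facet normal -0.099 -0.995 0.016
outer loop
vertex 0.909 2.495 -3.516
vertex 0.201 2.58 -2.605
vertex -0.23 2.606 -3.678
endloop
endfacet
facet normal 0.018 -0.761 -0.649
outer loop
vertex 0.909 2.495 -3.516
vertex -0.23 2.606 -3.678
vertex 0.509 3.193 -4.346
endloop
endfacet
facet normal 0.639 -0.408 -0.652
outer loop
vertex 0.909 2.495 -3.516
vertex 0.509 3.193 -4.346
vertex 1.397 3.53 -3.686
endloop
endfacet
facet normal 0.936 0.246 0.252
outer loop
vertex 1.207 3.151 -2.61
vertex 1.397 3.53 -3.686
vertex 0.99 4.254 -2.882
endloop
endfacet
facet normal 0.197 -0.340 0.920
outer loop
vertex 0.201 2.58 -2.605
vertex 1.207 3.151 -2.61
vertex 0.251 3.667 -2.214
endloop
endfacet
facet normal -0.689 -0.676 0.260
outer loop
vertex -0.23 2.606 -3.678
vertex 0.201 2.58 -2.605
vertex -0.637 3.33 -2.874
endloop
endfacet
facet normal -0.498 -0.299 -0.814
outer loop
vertex 0.509 3.193 -4.346
vertex -0.23 2.606 -3.678
vertex -0.447 3.709 -3.95
endloop
endfacet
facet normal 0.506 0.271 -0.819
outer loop
vertex 1.397 3.53 -3.686
vertex 0.509 3.193 -4.346
vertex 0.559 4.28 -3.955
endloop
endfacet
facet normal -0.604 0.029 -0.796
outer loop
vertex 0.611 1.348 -1.028
vertex 1.297 3.126 -1.484
vertex 2.178 0.429 -2.251
endloop
endfacet
facet normal -0.350 -0.907 0.233
outer loop
vertex 2.903 0.394 -1.296
vertex 0.611 1.348 -1.028
vertex 2.178 0.429 -2.251
endloop
endfacet
facet normal -0.604 0.029 -0.796
outer loop
vertex 2.178 0.429 -2.251
vertex 1.297 3.126 -1.484
vertex 2.864 2.207 -2.707
endloop
endfacet
facet normal 0.716 -0.419 -0.559
outer loop
vertex 2.864 2.207 -2.707
vertex 2.903 0.394 -1.296
vertex 2.178 0.429 -2.251
endloop
endfacet
facet normal -0.716 0.419 0.559
outer loop
vertex 0.611 1.348 -1.028
vertex 2.022 3.091 -0.529
vertex 1.297 3.126 -1.484
endloop
endfacet
facet normal -0.350 -0.907 0.233
outer loop
vertex 1.336 1.313 -0.073
vertex 0.611 1.348 -1.028
vertex 2.903 0.394 -1.296
endloop
endfacet
facet normal -0.716 0.419 0.559
outer loop
vertex 1.336 1.313 -0.073
vertex 2.022 3.091 -0.529
vertex 0.611 1.348 -1.028
endloop
endfacet
facet normal 0.350 0.907 -0.233
outer loop
vertex 1.297 3.126 -1.484
vertex 2.022 3.091 -0.529
vertex 2.864 2.207 -2.707
endloop
endfacet
facet normal 0.716 -0.419 -0.559
outer loop
vertex 3.589 2.172 -1.752
vertex 2.903 0.394 -1.296
vertex 2.864 2.207 -2.707
endloop
endfacet
facet normal 0.350 0.907 -0.233
outer loop
vertex 2.864 2.207 -2.707
vertex 2.022 3.091 -0.529
vertex 3.589 2.172 -1.752
endloop
endfacet
facet normal 0.604 -0.029 0.796
outer loop
vertex 3.589 2.172 -1.752
vertex 1.336 1.313 -0.073
vertex 2.903 0.394 -1.296
endloop
endfacet
facet normal 0.604 -0.029 0.796
outer loop
vertex 2.022 3.091 -0.529
vertex 1.336 1.313 -0.073
vertex 3.589 2.172 -1.752
endloop
endfacet

endsolid


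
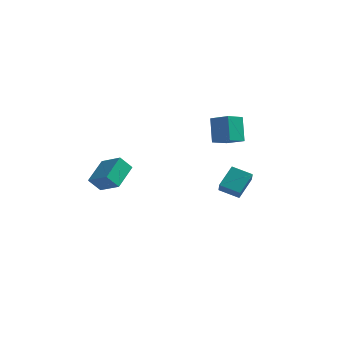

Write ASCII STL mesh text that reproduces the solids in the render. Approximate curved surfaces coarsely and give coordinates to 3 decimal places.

solid 
facet normal -0.501 -0.404 0.765
outer loop
vertex -0.386 -3.208 0.393
vertex -1.736 -2.815 -0.283
vertex -0.419 -4.817 -0.478
endloop
endfacet
facet normal 0.866 -0.252 0.433
outer loop
vertex 0.116 -4.385 -1.297
vertex -0.386 -3.208 0.393
vertex -0.419 -4.817 -0.478
endloop
endfacet
facet normal -0.500 -0.404 0.766
outer loop
vertex -0.419 -4.817 -0.478
vertex -1.736 -2.815 -0.283
vertex -1.77 -4.424 -1.153
endloop
endfacet
facet normal -0.018 -0.879 -0.476
outer loop
vertex -1.77 -4.424 -1.153
vertex 0.116 -4.385 -1.297
vertex -0.419 -4.817 -0.478
endloop
endfacet
facet normal 0.018 0.879 0.476
outer loop
vertex -0.386 -3.208 0.393
vertex -1.201 -2.383 -1.102
vertex -1.736 -2.815 -0.283
endloop
endfacet
facet normal 0.865 -0.252 0.433
outer loop
vertex 0.15 -2.776 -0.427
vertex -0.386 -3.208 0.393
vertex 0.116 -4.385 -1.297
endloop
endfacet
facet normal 0.018 0.880 0.475
outer loop
vertex 0.15 -2.776 -0.427
vertex -1.201 -2.383 -1.102
vertex -0.386 -3.208 0.393
endloop
endfacet
facet normal -0.866 0.252 -0.432
outer loop
vertex -1.736 -2.815 -0.283
vertex -1.201 -2.383 -1.102
vertex -1.77 -4.424 -1.153
endloop
endfacet
facet normal -0.018 -0.880 -0.475
outer loop
vertex -1.234 -3.992 -1.973
vertex 0.116 -4.385 -1.297
vertex -1.77 -4.424 -1.153
endloop
endfacet
facet normal -0.865 0.252 -0.433
outer loop
vertex -1.77 -4.424 -1.153
vertex -1.201 -2.383 -1.102
vertex -1.234 -3.992 -1.973
endloop
endfacet
facet normal 0.501 0.403 -0.766
outer loop
vertex -1.234 -3.992 -1.973
vertex 0.15 -2.776 -0.427
vertex 0.116 -4.385 -1.297
endloop
endfacet
facet normal 0.500 0.404 -0.766
outer loop
vertex -1.201 -2.383 -1.102
vertex 0.15 -2.776 -0.427
vertex -1.234 -3.992 -1.973
endloop
endfacet
facet normal -0.905 0.221 -0.362
outer loop
vertex 2.063 3.576 1.401
vertex 2.5 4.697 0.994
vertex 2.511 2.829 -0.174
endloop
endfacet
facet normal -0.344 -0.882 0.321
outer loop
vertex 3.76 2.523 0.326
vertex 2.063 3.576 1.401
vertex 2.511 2.829 -0.174
endloop
endfacet
facet normal -0.905 0.221 -0.362
outer loop
vertex 2.511 2.829 -0.174
vertex 2.5 4.697 0.994
vertex 2.948 3.95 -0.581
endloop
endfacet
facet normal 0.249 -0.415 -0.875
outer loop
vertex 2.948 3.95 -0.581
vertex 3.76 2.523 0.326
vertex 2.511 2.829 -0.174
endloop
endfacet
facet normal -0.249 0.415 0.875
outer loop
vertex 2.063 3.576 1.401
vertex 3.749 4.391 1.494
vertex 2.5 4.697 0.994
endloop
endfacet
facet normal -0.344 -0.882 0.321
outer loop
vertex 3.312 3.27 1.901
vertex 2.063 3.576 1.401
vertex 3.76 2.523 0.326
endloop
endfacet
facet normal -0.249 0.415 0.875
outer loop
vertex 3.312 3.27 1.901
vertex 3.749 4.391 1.494
vertex 2.063 3.576 1.401
endloop
endfacet
facet normal 0.344 0.882 -0.321
outer loop
vertex 2.5 4.697 0.994
vertex 3.749 4.391 1.494
vertex 2.948 3.95 -0.581
endloop
endfacet
facet normal 0.249 -0.415 -0.875
outer loop
vertex 4.197 3.644 -0.081
vertex 3.76 2.523 0.326
vertex 2.948 3.95 -0.581
endloop
endfacet
facet normal 0.344 0.882 -0.321
outer loop
vertex 2.948 3.95 -0.581
vertex 3.749 4.391 1.494
vertex 4.197 3.644 -0.081
endloop
endfacet
facet normal 0.905 -0.221 0.362
outer loop
vertex 4.197 3.644 -0.081
vertex 3.312 3.27 1.901
vertex 3.76 2.523 0.326
endloop
endfacet
facet normal 0.905 -0.221 0.362
outer loop
vertex 3.749 4.391 1.494
vertex 3.312 3.27 1.901
vertex 4.197 3.644 -0.081
endloop
endfacet
facet normal -0.936 -0.097 0.339
outer loop
vertex 3.395 1.885 -3.091
vertex 3.645 3.125 -2.046
vertex 3.042 2.604 -3.859
endloop
endfacet
facet normal -0.152 -0.755 -0.637
outer loop
vertex 4.295 2.735 -4.314
vertex 3.395 1.885 -3.091
vertex 3.042 2.604 -3.859
endloop
endfacet
facet normal -0.936 -0.098 0.339
outer loop
vertex 3.042 2.604 -3.859
vertex 3.645 3.125 -2.046
vertex 3.291 3.844 -2.815
endloop
endfacet
facet normal -0.319 0.647 -0.692
outer loop
vertex 3.291 3.844 -2.815
vertex 4.295 2.735 -4.314
vertex 3.042 2.604 -3.859
endloop
endfacet
facet normal 0.319 -0.648 0.692
outer loop
vertex 3.395 1.885 -3.091
vertex 4.898 3.256 -2.501
vertex 3.645 3.125 -2.046
endloop
endfacet
facet normal -0.152 -0.756 -0.637
outer loop
vertex 4.649 2.016 -3.545
vertex 3.395 1.885 -3.091
vertex 4.295 2.735 -4.314
endloop
endfacet
facet normal 0.318 -0.647 0.693
outer loop
vertex 4.649 2.016 -3.545
vertex 4.898 3.256 -2.501
vertex 3.395 1.885 -3.091
endloop
endfacet
facet normal 0.152 0.756 0.637
outer loop
vertex 3.645 3.125 -2.046
vertex 4.898 3.256 -2.501
vertex 3.291 3.844 -2.815
endloop
endfacet
facet normal -0.318 0.648 -0.692
outer loop
vertex 4.545 3.975 -3.269
vertex 4.295 2.735 -4.314
vertex 3.291 3.844 -2.815
endloop
endfacet
facet normal 0.152 0.755 0.637
outer loop
vertex 3.291 3.844 -2.815
vertex 4.898 3.256 -2.501
vertex 4.545 3.975 -3.269
endloop
endfacet
facet normal 0.936 0.097 -0.340
outer loop
vertex 4.545 3.975 -3.269
vertex 4.649 2.016 -3.545
vertex 4.295 2.735 -4.314
endloop
endfacet
facet normal 0.936 0.097 -0.339
outer loop
vertex 4.898 3.256 -2.501
vertex 4.649 2.016 -3.545
vertex 4.545 3.975 -3.269
endloop
endfacet

endsolid


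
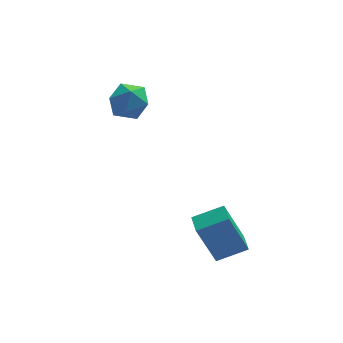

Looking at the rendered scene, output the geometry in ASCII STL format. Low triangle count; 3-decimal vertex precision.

solid 
facet normal -0.304 0.938 0.167
outer loop
vertex 1.452 3.841 2.088
vertex 0.571 3.567 2.021
vertex 0.997 3.559 2.842
endloop
endfacet
facet normal 0.317 0.810 0.494
outer loop
vertex 1.452 3.841 2.088
vertex 0.997 3.559 2.842
vertex 1.874 3.298 2.707
endloop
endfacet
facet normal 0.790 0.613 -0.001
outer loop
vertex 1.452 3.841 2.088
vertex 1.874 3.298 2.707
vertex 1.991 3.146 1.802
endloop
endfacet
facet normal 0.462 0.619 -0.635
outer loop
vertex 1.452 3.841 2.088
vertex 1.991 3.146 1.802
vertex 1.186 3.312 1.378
endloop
endfacet
facet normal -0.215 0.820 -0.531
outer loop
vertex 1.452 3.841 2.088
vertex 1.186 3.312 1.378
vertex 0.571 3.567 2.021
endloop
endfacet
facet normal 0.222 0.260 0.940
outer loop
vertex 1.874 3.298 2.707
vertex 0.997 3.559 2.842
vertex 1.254 2.688 3.022
endloop
endfacet
facet normal -0.783 0.467 0.411
outer loop
vertex 0.997 3.559 2.842
vertex 0.571 3.567 2.021
vertex 0.449 2.854 2.598
endloop
endfacet
facet normal -0.637 0.276 -0.719
outer loop
vertex 0.571 3.567 2.021
vertex 1.186 3.312 1.378
vertex 0.566 2.702 1.693
endloop
endfacet
facet normal 0.458 -0.048 -0.888
outer loop
vertex 1.186 3.312 1.378
vertex 1.991 3.146 1.802
vertex 1.443 2.441 1.558
endloop
endfacet
facet normal 0.989 -0.058 0.138
outer loop
vertex 1.991 3.146 1.802
vertex 1.874 3.298 2.707
vertex 1.869 2.433 2.379
endloop
endfacet
facet normal -0.462 -0.619 0.635
outer loop
vertex 0.988 2.159 2.312
vertex 1.254 2.688 3.022
vertex 0.449 2.854 2.598
endloop
endfacet
facet normal -0.790 -0.613 0.001
outer loop
vertex 0.988 2.159 2.312
vertex 0.449 2.854 2.598
vertex 0.566 2.702 1.693
endloop
endfacet
facet normal -0.317 -0.810 -0.494
outer loop
vertex 0.988 2.159 2.312
vertex 0.566 2.702 1.693
vertex 1.443 2.441 1.558
endloop
endfacet
facet normal 0.304 -0.938 -0.167
outer loop
vertex 0.988 2.159 2.312
vertex 1.443 2.441 1.558
vertex 1.869 2.433 2.379
endloop
endfacet
facet normal 0.215 -0.820 0.531
outer loop
vertex 0.988 2.159 2.312
vertex 1.869 2.433 2.379
vertex 1.254 2.688 3.022
endloop
endfacet
facet normal -0.458 0.048 0.888
outer loop
vertex 0.449 2.854 2.598
vertex 1.254 2.688 3.022
vertex 0.997 3.559 2.842
endloop
endfacet
facet normal -0.989 0.058 -0.138
outer loop
vertex 0.566 2.702 1.693
vertex 0.449 2.854 2.598
vertex 0.571 3.567 2.021
endloop
endfacet
facet normal -0.222 -0.260 -0.940
outer loop
vertex 1.443 2.441 1.558
vertex 0.566 2.702 1.693
vertex 1.186 3.312 1.378
endloop
endfacet
facet normal 0.783 -0.467 -0.411
outer loop
vertex 1.869 2.433 2.379
vertex 1.443 2.441 1.558
vertex 1.991 3.146 1.802
endloop
endfacet
facet normal 0.637 -0.276 0.719
outer loop
vertex 1.254 2.688 3.022
vertex 1.869 2.433 2.379
vertex 1.874 3.298 2.707
endloop
endfacet
facet normal -0.929 -0.013 -0.371
outer loop
vertex 2.89 -2.153 -1.403
vertex 2.887 -1.253 -1.428
vertex 3.658 -2.204 -3.325
endloop
endfacet
facet normal 0.003 -1.000 0.028
outer loop
vertex 4.893 -2.187 -2.832
vertex 2.89 -2.153 -1.403
vertex 3.658 -2.204 -3.325
endloop
endfacet
facet normal -0.929 -0.013 -0.371
outer loop
vertex 3.658 -2.204 -3.325
vertex 2.887 -1.253 -1.428
vertex 3.655 -1.304 -3.35
endloop
endfacet
facet normal 0.371 -0.025 -0.928
outer loop
vertex 3.655 -1.304 -3.35
vertex 4.893 -2.187 -2.832
vertex 3.658 -2.204 -3.325
endloop
endfacet
facet normal -0.371 0.025 0.928
outer loop
vertex 2.89 -2.153 -1.403
vertex 4.122 -1.236 -0.935
vertex 2.887 -1.253 -1.428
endloop
endfacet
facet normal 0.003 -1.000 0.028
outer loop
vertex 4.125 -2.136 -0.91
vertex 2.89 -2.153 -1.403
vertex 4.893 -2.187 -2.832
endloop
endfacet
facet normal -0.371 0.025 0.928
outer loop
vertex 4.125 -2.136 -0.91
vertex 4.122 -1.236 -0.935
vertex 2.89 -2.153 -1.403
endloop
endfacet
facet normal -0.003 1.000 -0.028
outer loop
vertex 2.887 -1.253 -1.428
vertex 4.122 -1.236 -0.935
vertex 3.655 -1.304 -3.35
endloop
endfacet
facet normal 0.371 -0.025 -0.928
outer loop
vertex 4.89 -1.287 -2.857
vertex 4.893 -2.187 -2.832
vertex 3.655 -1.304 -3.35
endloop
endfacet
facet normal -0.003 1.000 -0.028
outer loop
vertex 3.655 -1.304 -3.35
vertex 4.122 -1.236 -0.935
vertex 4.89 -1.287 -2.857
endloop
endfacet
facet normal 0.929 0.013 0.371
outer loop
vertex 4.89 -1.287 -2.857
vertex 4.125 -2.136 -0.91
vertex 4.893 -2.187 -2.832
endloop
endfacet
facet normal 0.929 0.013 0.371
outer loop
vertex 4.122 -1.236 -0.935
vertex 4.125 -2.136 -0.91
vertex 4.89 -1.287 -2.857
endloop
endfacet

endsolid


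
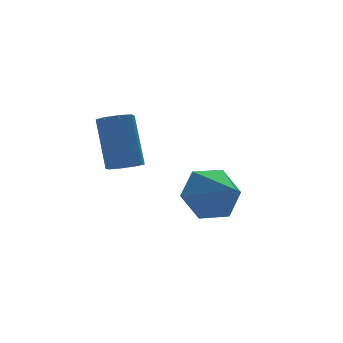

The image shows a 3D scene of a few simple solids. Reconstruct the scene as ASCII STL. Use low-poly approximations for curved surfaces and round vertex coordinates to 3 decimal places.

solid 
facet normal -0.027 0.882 -0.471
outer loop
vertex 0.311 -1.709 -4.059
vertex -0.081 -1.259 -3.195
vertex 0.958 -1.304 -3.338
endloop
endfacet
facet normal 0.696 -0.674 -0.246
outer loop
vertex 0.311 -1.709 -4.059
vertex 0.958 -1.304 -3.338
vertex -0.039 -2.661 -2.445
endloop
endfacet
facet normal -0.027 0.882 -0.471
outer loop
vertex 0.958 -1.304 -3.338
vertex -0.081 -1.259 -3.195
vertex 0.566 -0.854 -2.474
endloop
endfacet
facet normal 0.818 -0.266 0.510
outer loop
vertex 0.958 -1.304 -3.338
vertex 0.566 -0.854 -2.474
vertex -0.039 -2.661 -2.445
endloop
endfacet
facet normal -0.027 0.882 -0.471
outer loop
vertex 0.566 -0.854 -2.474
vertex -0.081 -1.259 -3.195
vertex -0.474 -0.809 -2.331
endloop
endfacet
facet normal 0.135 -0.029 0.990
outer loop
vertex 0.566 -0.854 -2.474
vertex -0.474 -0.809 -2.331
vertex -0.039 -2.661 -2.445
endloop
endfacet
facet normal -0.027 0.882 -0.471
outer loop
vertex -0.474 -0.809 -2.331
vertex -0.081 -1.259 -3.195
vertex -1.121 -1.214 -3.052
endloop
endfacet
facet normal -0.670 -0.201 0.714
outer loop
vertex -0.474 -0.809 -2.331
vertex -1.121 -1.214 -3.052
vertex -0.039 -2.661 -2.445
endloop
endfacet
facet normal -0.027 0.881 -0.472
outer loop
vertex -1.121 -1.214 -3.052
vertex -0.081 -1.259 -3.195
vertex -0.728 -1.665 -3.916
endloop
endfacet
facet normal -0.792 -0.610 -0.042
outer loop
vertex -1.121 -1.214 -3.052
vertex -0.728 -1.665 -3.916
vertex -0.039 -2.661 -2.445
endloop
endfacet
facet normal -0.028 0.881 -0.472
outer loop
vertex -0.728 -1.665 -3.916
vertex -0.081 -1.259 -3.195
vertex 0.311 -1.709 -4.059
endloop
endfacet
facet normal -0.108 -0.846 -0.522
outer loop
vertex -0.728 -1.665 -3.916
vertex 0.311 -1.709 -4.059
vertex -0.039 -2.661 -2.445
endloop
endfacet
facet normal -0.088 -0.499 -0.862
outer loop
vertex -2.808 -2.125 -0.974
vertex -3.373 -1.994 -0.992
vertex -2.887 -1.743 -1.187
endloop
endfacet
facet normal 0.980 0.111 -0.165
outer loop
vertex -2.808 -2.125 -0.974
vertex -2.887 -1.743 -1.187
vertex -2.643 -1.196 0.629
endloop
endfacet
facet normal 0.980 0.111 -0.165
outer loop
vertex -2.643 -1.196 0.629
vertex -2.887 -1.743 -1.187
vertex -2.722 -0.815 0.416
endloop
endfacet
facet normal 0.089 0.500 0.861
outer loop
vertex -2.643 -1.196 0.629
vertex -2.722 -0.815 0.416
vertex -3.207 -1.066 0.612
endloop
endfacet
facet normal -0.088 -0.499 -0.862
outer loop
vertex -2.887 -1.743 -1.187
vertex -3.373 -1.994 -0.992
vertex -3.251 -1.509 -1.285
endloop
endfacet
facet normal 0.565 0.688 -0.456
outer loop
vertex -2.887 -1.743 -1.187
vertex -3.251 -1.509 -1.285
vertex -2.722 -0.815 0.416
endloop
endfacet
facet normal 0.566 0.687 -0.456
outer loop
vertex -2.722 -0.815 0.416
vertex -3.251 -1.509 -1.285
vertex -3.086 -0.58 0.318
endloop
endfacet
facet normal 0.090 0.499 0.862
outer loop
vertex -2.722 -0.815 0.416
vertex -3.086 -0.58 0.318
vertex -3.207 -1.066 0.612
endloop
endfacet
facet normal -0.089 -0.498 -0.862
outer loop
vertex -3.251 -1.509 -1.285
vertex -3.373 -1.994 -0.992
vertex -3.686 -1.559 -1.211
endloop
endfacet
facet normal -0.180 0.859 -0.479
outer loop
vertex -3.251 -1.509 -1.285
vertex -3.686 -1.559 -1.211
vertex -3.086 -0.58 0.318
endloop
endfacet
facet normal -0.180 0.859 -0.479
outer loop
vertex -3.086 -0.58 0.318
vertex -3.686 -1.559 -1.211
vertex -3.521 -0.63 0.392
endloop
endfacet
facet normal 0.089 0.499 0.862
outer loop
vertex -3.086 -0.58 0.318
vertex -3.521 -0.63 0.392
vertex -3.207 -1.066 0.612
endloop
endfacet
facet normal -0.089 -0.498 -0.863
outer loop
vertex -3.686 -1.559 -1.211
vertex -3.373 -1.994 -0.992
vertex -3.937 -1.864 -1.009
endloop
endfacet
facet normal -0.820 0.528 -0.222
outer loop
vertex -3.686 -1.559 -1.211
vertex -3.937 -1.864 -1.009
vertex -3.521 -0.63 0.392
endloop
endfacet
facet normal -0.820 0.528 -0.222
outer loop
vertex -3.521 -0.63 0.392
vertex -3.937 -1.864 -1.009
vertex -3.772 -0.935 0.594
endloop
endfacet
facet normal 0.088 0.499 0.862
outer loop
vertex -3.521 -0.63 0.392
vertex -3.772 -0.935 0.594
vertex -3.207 -1.066 0.612
endloop
endfacet
facet normal -0.089 -0.500 -0.861
outer loop
vertex -3.937 -1.864 -1.009
vertex -3.373 -1.994 -0.992
vertex -3.858 -2.245 -0.796
endloop
endfacet
facet normal -0.980 -0.111 0.165
outer loop
vertex -3.937 -1.864 -1.009
vertex -3.858 -2.245 -0.796
vertex -3.772 -0.935 0.594
endloop
endfacet
facet normal -0.980 -0.111 0.165
outer loop
vertex -3.772 -0.935 0.594
vertex -3.858 -2.245 -0.796
vertex -3.693 -1.317 0.807
endloop
endfacet
facet normal 0.088 0.499 0.862
outer loop
vertex -3.772 -0.935 0.594
vertex -3.693 -1.317 0.807
vertex -3.207 -1.066 0.612
endloop
endfacet
facet normal -0.090 -0.499 -0.862
outer loop
vertex -3.858 -2.245 -0.796
vertex -3.373 -1.994 -0.992
vertex -3.494 -2.48 -0.698
endloop
endfacet
facet normal -0.566 -0.687 0.456
outer loop
vertex -3.858 -2.245 -0.796
vertex -3.494 -2.48 -0.698
vertex -3.693 -1.317 0.807
endloop
endfacet
facet normal -0.565 -0.687 0.457
outer loop
vertex -3.693 -1.317 0.807
vertex -3.494 -2.48 -0.698
vertex -3.329 -1.551 0.905
endloop
endfacet
facet normal 0.088 0.499 0.862
outer loop
vertex -3.693 -1.317 0.807
vertex -3.329 -1.551 0.905
vertex -3.207 -1.066 0.612
endloop
endfacet
facet normal -0.089 -0.499 -0.862
outer loop
vertex -3.494 -2.48 -0.698
vertex -3.373 -1.994 -0.992
vertex -3.059 -2.43 -0.772
endloop
endfacet
facet normal 0.180 -0.859 0.479
outer loop
vertex -3.494 -2.48 -0.698
vertex -3.059 -2.43 -0.772
vertex -3.329 -1.551 0.905
endloop
endfacet
facet normal 0.180 -0.859 0.479
outer loop
vertex -3.329 -1.551 0.905
vertex -3.059 -2.43 -0.772
vertex -2.894 -1.501 0.831
endloop
endfacet
facet normal 0.089 0.498 0.862
outer loop
vertex -3.329 -1.551 0.905
vertex -2.894 -1.501 0.831
vertex -3.207 -1.066 0.612
endloop
endfacet
facet normal -0.088 -0.499 -0.862
outer loop
vertex -3.059 -2.43 -0.772
vertex -3.373 -1.994 -0.992
vertex -2.808 -2.125 -0.974
endloop
endfacet
facet normal 0.820 -0.528 0.222
outer loop
vertex -3.059 -2.43 -0.772
vertex -2.808 -2.125 -0.974
vertex -2.894 -1.501 0.831
endloop
endfacet
facet normal 0.820 -0.528 0.222
outer loop
vertex -2.894 -1.501 0.831
vertex -2.808 -2.125 -0.974
vertex -2.643 -1.196 0.629
endloop
endfacet
facet normal 0.089 0.498 0.863
outer loop
vertex -2.894 -1.501 0.831
vertex -2.643 -1.196 0.629
vertex -3.207 -1.066 0.612
endloop
endfacet

endsolid


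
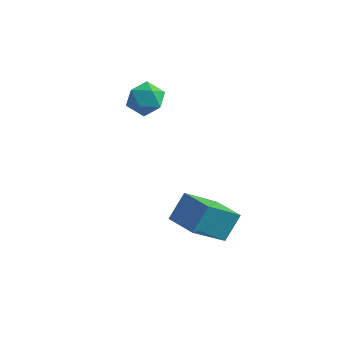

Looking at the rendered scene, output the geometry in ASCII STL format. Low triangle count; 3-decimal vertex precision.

solid 
facet normal -0.904 0.409 -0.126
outer loop
vertex 2.793 -3.724 -3.442
vertex 3.044 -2.866 -2.457
vertex 3.573 -2.413 -4.782
endloop
endfacet
facet normal -0.189 -0.645 -0.741
outer loop
vertex 4.856 -2.994 -4.603
vertex 2.793 -3.724 -3.442
vertex 3.573 -2.413 -4.782
endloop
endfacet
facet normal -0.904 0.409 -0.126
outer loop
vertex 3.573 -2.413 -4.782
vertex 3.044 -2.866 -2.457
vertex 3.824 -1.555 -3.796
endloop
endfacet
facet normal 0.384 0.646 -0.660
outer loop
vertex 3.824 -1.555 -3.796
vertex 4.856 -2.994 -4.603
vertex 3.573 -2.413 -4.782
endloop
endfacet
facet normal -0.384 -0.645 0.660
outer loop
vertex 2.793 -3.724 -3.442
vertex 4.327 -3.447 -2.278
vertex 3.044 -2.866 -2.457
endloop
endfacet
facet normal -0.189 -0.644 -0.741
outer loop
vertex 4.076 -4.305 -3.264
vertex 2.793 -3.724 -3.442
vertex 4.856 -2.994 -4.603
endloop
endfacet
facet normal -0.384 -0.646 0.660
outer loop
vertex 4.076 -4.305 -3.264
vertex 4.327 -3.447 -2.278
vertex 2.793 -3.724 -3.442
endloop
endfacet
facet normal 0.189 0.645 0.741
outer loop
vertex 3.044 -2.866 -2.457
vertex 4.327 -3.447 -2.278
vertex 3.824 -1.555 -3.796
endloop
endfacet
facet normal 0.384 0.646 -0.660
outer loop
vertex 5.107 -2.136 -3.618
vertex 4.856 -2.994 -4.603
vertex 3.824 -1.555 -3.796
endloop
endfacet
facet normal 0.189 0.645 0.741
outer loop
vertex 3.824 -1.555 -3.796
vertex 4.327 -3.447 -2.278
vertex 5.107 -2.136 -3.618
endloop
endfacet
facet normal 0.904 -0.409 0.126
outer loop
vertex 5.107 -2.136 -3.618
vertex 4.076 -4.305 -3.264
vertex 4.856 -2.994 -4.603
endloop
endfacet
facet normal 0.904 -0.409 0.126
outer loop
vertex 4.327 -3.447 -2.278
vertex 4.076 -4.305 -3.264
vertex 5.107 -2.136 -3.618
endloop
endfacet
facet normal -0.728 0.236 0.644
outer loop
vertex -0.275 -0.826 1.019
vertex 0.037 -1.4 1.582
vertex 0.316 -0.584 1.599
endloop
endfacet
facet normal -0.558 0.795 0.237
outer loop
vertex -0.275 -0.826 1.019
vertex 0.316 -0.584 1.599
vertex 0.37 -0.304 0.785
endloop
endfacet
facet normal -0.655 0.610 -0.446
outer loop
vertex -0.275 -0.826 1.019
vertex 0.37 -0.304 0.785
vertex 0.125 -0.947 0.265
endloop
endfacet
facet normal -0.886 -0.064 -0.460
outer loop
vertex -0.275 -0.826 1.019
vertex 0.125 -0.947 0.265
vertex -0.081 -1.624 0.757
endloop
endfacet
facet normal -0.931 -0.296 0.214
outer loop
vertex -0.275 -0.826 1.019
vertex -0.081 -1.624 0.757
vertex 0.037 -1.4 1.582
endloop
endfacet
facet normal 0.137 0.934 0.330
outer loop
vertex 0.37 -0.304 0.785
vertex 0.316 -0.584 1.599
vertex 1.081 -0.556 1.203
endloop
endfacet
facet normal -0.139 0.027 0.990
outer loop
vertex 0.316 -0.584 1.599
vertex 0.037 -1.4 1.582
vertex 0.875 -1.233 1.695
endloop
endfacet
facet normal -0.468 -0.834 0.293
outer loop
vertex 0.037 -1.4 1.582
vertex -0.081 -1.624 0.757
vertex 0.63 -1.876 1.175
endloop
endfacet
facet normal -0.395 -0.458 -0.796
outer loop
vertex -0.081 -1.624 0.757
vertex 0.125 -0.947 0.265
vertex 0.684 -1.596 0.361
endloop
endfacet
facet normal -0.022 0.634 -0.773
outer loop
vertex 0.125 -0.947 0.265
vertex 0.37 -0.304 0.785
vertex 0.963 -0.78 0.378
endloop
endfacet
facet normal 0.886 0.064 0.460
outer loop
vertex 1.275 -1.354 0.941
vertex 1.081 -0.556 1.203
vertex 0.875 -1.233 1.695
endloop
endfacet
facet normal 0.655 -0.610 0.446
outer loop
vertex 1.275 -1.354 0.941
vertex 0.875 -1.233 1.695
vertex 0.63 -1.876 1.175
endloop
endfacet
facet normal 0.558 -0.795 -0.237
outer loop
vertex 1.275 -1.354 0.941
vertex 0.63 -1.876 1.175
vertex 0.684 -1.596 0.361
endloop
endfacet
facet normal 0.728 -0.236 -0.644
outer loop
vertex 1.275 -1.354 0.941
vertex 0.684 -1.596 0.361
vertex 0.963 -0.78 0.378
endloop
endfacet
facet normal 0.931 0.296 -0.214
outer loop
vertex 1.275 -1.354 0.941
vertex 0.963 -0.78 0.378
vertex 1.081 -0.556 1.203
endloop
endfacet
facet normal 0.395 0.458 0.796
outer loop
vertex 0.875 -1.233 1.695
vertex 1.081 -0.556 1.203
vertex 0.316 -0.584 1.599
endloop
endfacet
facet normal 0.022 -0.634 0.773
outer loop
vertex 0.63 -1.876 1.175
vertex 0.875 -1.233 1.695
vertex 0.037 -1.4 1.582
endloop
endfacet
facet normal -0.137 -0.934 -0.330
outer loop
vertex 0.684 -1.596 0.361
vertex 0.63 -1.876 1.175
vertex -0.081 -1.624 0.757
endloop
endfacet
facet normal 0.139 -0.027 -0.990
outer loop
vertex 0.963 -0.78 0.378
vertex 0.684 -1.596 0.361
vertex 0.125 -0.947 0.265
endloop
endfacet
facet normal 0.468 0.834 -0.293
outer loop
vertex 1.081 -0.556 1.203
vertex 0.963 -0.78 0.378
vertex 0.37 -0.304 0.785
endloop
endfacet

endsolid


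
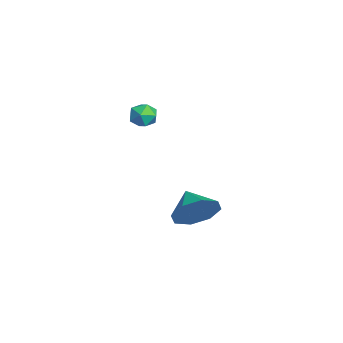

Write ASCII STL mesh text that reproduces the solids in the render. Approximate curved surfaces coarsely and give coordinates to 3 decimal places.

solid 
facet normal 0.868 0.223 -0.444
outer loop
vertex 1.688 2.378 -3.387
vertex 1.174 2.985 -4.088
vertex 1.617 3.148 -3.139
endloop
endfacet
facet normal -0.132 -0.315 0.940
outer loop
vertex 1.688 2.378 -3.387
vertex 1.617 3.148 -3.139
vertex 0.046 2.695 -3.512
endloop
endfacet
facet normal 0.868 0.223 -0.444
outer loop
vertex 1.617 3.148 -3.139
vertex 1.174 2.985 -4.088
vertex 1.287 3.821 -3.447
endloop
endfacet
facet normal -0.296 0.274 0.915
outer loop
vertex 1.617 3.148 -3.139
vertex 1.287 3.821 -3.447
vertex 0.046 2.695 -3.512
endloop
endfacet
facet normal 0.869 0.222 -0.443
outer loop
vertex 1.287 3.821 -3.447
vertex 1.174 2.985 -4.088
vertex 0.891 4.005 -4.131
endloop
endfacet
facet normal -0.592 0.623 0.511
outer loop
vertex 1.287 3.821 -3.447
vertex 0.891 4.005 -4.131
vertex 0.046 2.695 -3.512
endloop
endfacet
facet normal 0.869 0.222 -0.443
outer loop
vertex 0.891 4.005 -4.131
vertex 1.174 2.985 -4.088
vertex 0.661 3.591 -4.79
endloop
endfacet
facet normal -0.848 0.529 -0.037
outer loop
vertex 0.891 4.005 -4.131
vertex 0.661 3.591 -4.79
vertex 0.046 2.695 -3.512
endloop
endfacet
facet normal 0.868 0.221 -0.443
outer loop
vertex 0.661 3.591 -4.79
vertex 1.174 2.985 -4.088
vertex 0.731 2.822 -5.037
endloop
endfacet
facet normal -0.913 0.047 -0.406
outer loop
vertex 0.661 3.591 -4.79
vertex 0.731 2.822 -5.037
vertex 0.046 2.695 -3.512
endloop
endfacet
facet normal 0.868 0.224 -0.444
outer loop
vertex 0.731 2.822 -5.037
vertex 1.174 2.985 -4.088
vertex 1.062 2.148 -4.729
endloop
endfacet
facet normal -0.749 -0.542 -0.381
outer loop
vertex 0.731 2.822 -5.037
vertex 1.062 2.148 -4.729
vertex 0.046 2.695 -3.512
endloop
endfacet
facet normal 0.868 0.223 -0.443
outer loop
vertex 1.062 2.148 -4.729
vertex 1.174 2.985 -4.088
vertex 1.458 1.964 -4.046
endloop
endfacet
facet normal -0.453 -0.891 0.022
outer loop
vertex 1.062 2.148 -4.729
vertex 1.458 1.964 -4.046
vertex 0.046 2.695 -3.512
endloop
endfacet
facet normal 0.868 0.223 -0.443
outer loop
vertex 1.458 1.964 -4.046
vertex 1.174 2.985 -4.088
vertex 1.688 2.378 -3.387
endloop
endfacet
facet normal -0.197 -0.798 0.570
outer loop
vertex 1.458 1.964 -4.046
vertex 1.688 2.378 -3.387
vertex 0.046 2.695 -3.512
endloop
endfacet
facet normal -0.968 -0.238 -0.081
outer loop
vertex -0.411 1.181 0.58
vertex -0.272 0.563 0.735
vertex -0.417 0.993 1.204
endloop
endfacet
facet normal -0.889 0.440 0.124
outer loop
vertex -0.411 1.181 0.58
vertex -0.417 0.993 1.204
vertex -0.156 1.567 1.039
endloop
endfacet
facet normal -0.505 0.778 -0.374
outer loop
vertex -0.411 1.181 0.58
vertex -0.156 1.567 1.039
vertex 0.151 1.492 0.469
endloop
endfacet
facet normal -0.346 0.309 -0.886
outer loop
vertex -0.411 1.181 0.58
vertex 0.151 1.492 0.469
vertex 0.079 0.872 0.281
endloop
endfacet
facet normal -0.632 -0.319 -0.706
outer loop
vertex -0.411 1.181 0.58
vertex 0.079 0.872 0.281
vertex -0.272 0.563 0.735
endloop
endfacet
facet normal -0.516 0.445 0.732
outer loop
vertex -0.156 1.567 1.039
vertex -0.417 0.993 1.204
vertex 0.141 1.188 1.479
endloop
endfacet
facet normal -0.643 -0.653 0.400
outer loop
vertex -0.417 0.993 1.204
vertex -0.272 0.563 0.735
vertex 0.069 0.568 1.291
endloop
endfacet
facet normal -0.098 -0.786 -0.611
outer loop
vertex -0.272 0.563 0.735
vertex 0.079 0.872 0.281
vertex 0.376 0.493 0.721
endloop
endfacet
facet normal 0.364 0.231 -0.902
outer loop
vertex 0.079 0.872 0.281
vertex 0.151 1.492 0.469
vertex 0.637 1.067 0.556
endloop
endfacet
facet normal 0.106 0.992 -0.074
outer loop
vertex 0.151 1.492 0.469
vertex -0.156 1.567 1.039
vertex 0.492 1.497 1.025
endloop
endfacet
facet normal 0.346 -0.309 0.886
outer loop
vertex 0.631 0.879 1.18
vertex 0.141 1.188 1.479
vertex 0.069 0.568 1.291
endloop
endfacet
facet normal 0.505 -0.778 0.374
outer loop
vertex 0.631 0.879 1.18
vertex 0.069 0.568 1.291
vertex 0.376 0.493 0.721
endloop
endfacet
facet normal 0.889 -0.440 -0.124
outer loop
vertex 0.631 0.879 1.18
vertex 0.376 0.493 0.721
vertex 0.637 1.067 0.556
endloop
endfacet
facet normal 0.968 0.238 0.081
outer loop
vertex 0.631 0.879 1.18
vertex 0.637 1.067 0.556
vertex 0.492 1.497 1.025
endloop
endfacet
facet normal 0.632 0.319 0.706
outer loop
vertex 0.631 0.879 1.18
vertex 0.492 1.497 1.025
vertex 0.141 1.188 1.479
endloop
endfacet
facet normal -0.364 -0.231 0.902
outer loop
vertex 0.069 0.568 1.291
vertex 0.141 1.188 1.479
vertex -0.417 0.993 1.204
endloop
endfacet
facet normal -0.106 -0.992 0.074
outer loop
vertex 0.376 0.493 0.721
vertex 0.069 0.568 1.291
vertex -0.272 0.563 0.735
endloop
endfacet
facet normal 0.516 -0.445 -0.732
outer loop
vertex 0.637 1.067 0.556
vertex 0.376 0.493 0.721
vertex 0.079 0.872 0.281
endloop
endfacet
facet normal 0.643 0.653 -0.400
outer loop
vertex 0.492 1.497 1.025
vertex 0.637 1.067 0.556
vertex 0.151 1.492 0.469
endloop
endfacet
facet normal 0.098 0.786 0.611
outer loop
vertex 0.141 1.188 1.479
vertex 0.492 1.497 1.025
vertex -0.156 1.567 1.039
endloop
endfacet

endsolid


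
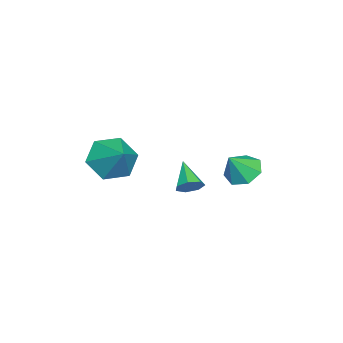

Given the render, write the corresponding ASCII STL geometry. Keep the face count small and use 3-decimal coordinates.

solid 
facet normal 0.701 0.431 -0.569
outer loop
vertex -2.053 1.152 0.289
vertex -2.453 1.56 0.105
vertex -2.084 1.584 0.578
endloop
endfacet
facet normal 0.409 -0.487 0.772
outer loop
vertex -2.053 1.152 0.289
vertex -2.084 1.584 0.578
vertex -3.427 0.96 0.895
endloop
endfacet
facet normal 0.701 0.431 -0.569
outer loop
vertex -2.084 1.584 0.578
vertex -2.453 1.56 0.105
vertex -2.393 1.998 0.511
endloop
endfacet
facet normal 0.115 0.242 0.963
outer loop
vertex -2.084 1.584 0.578
vertex -2.393 1.998 0.511
vertex -3.427 0.96 0.895
endloop
endfacet
facet normal 0.701 0.431 -0.568
outer loop
vertex -2.393 1.998 0.511
vertex -2.453 1.56 0.105
vertex -2.747 2.082 0.138
endloop
endfacet
facet normal -0.457 0.671 0.584
outer loop
vertex -2.393 1.998 0.511
vertex -2.747 2.082 0.138
vertex -3.427 0.96 0.895
endloop
endfacet
facet normal 0.700 0.430 -0.570
outer loop
vertex -2.747 2.082 0.138
vertex -2.453 1.56 0.105
vertex -2.88 1.773 -0.259
endloop
endfacet
facet normal -0.875 0.477 -0.078
outer loop
vertex -2.747 2.082 0.138
vertex -2.88 1.773 -0.259
vertex -3.427 0.96 0.895
endloop
endfacet
facet normal 0.700 0.432 -0.569
outer loop
vertex -2.88 1.773 -0.259
vertex -2.453 1.56 0.105
vertex -2.691 1.303 -0.383
endloop
endfacet
facet normal -0.827 -0.193 -0.528
outer loop
vertex -2.88 1.773 -0.259
vertex -2.691 1.303 -0.383
vertex -3.427 0.96 0.895
endloop
endfacet
facet normal 0.700 0.431 -0.569
outer loop
vertex -2.691 1.303 -0.383
vertex -2.453 1.56 0.105
vertex -2.323 1.027 -0.139
endloop
endfacet
facet normal -0.346 -0.837 -0.424
outer loop
vertex -2.691 1.303 -0.383
vertex -2.323 1.027 -0.139
vertex -3.427 0.96 0.895
endloop
endfacet
facet normal 0.701 0.431 -0.568
outer loop
vertex -2.323 1.027 -0.139
vertex -2.453 1.56 0.105
vertex -2.053 1.152 0.289
endloop
endfacet
facet normal 0.203 -0.967 0.154
outer loop
vertex -2.323 1.027 -0.139
vertex -2.053 1.152 0.289
vertex -3.427 0.96 0.895
endloop
endfacet
facet normal -0.605 -0.533 -0.591
outer loop
vertex -1.352 -1.604 0.573
vertex -2.148 -1.521 1.313
vertex -2.049 -0.768 0.532
endloop
endfacet
facet normal 0.717 0.579 -0.388
outer loop
vertex -1.352 -1.604 0.573
vertex -2.049 -0.768 0.532
vertex -1.192 -0.679 2.247
endloop
endfacet
facet normal -0.606 -0.533 -0.591
outer loop
vertex -2.049 -0.768 0.532
vertex -2.148 -1.521 1.313
vertex -2.845 -0.684 1.272
endloop
endfacet
facet normal 0.039 0.997 -0.071
outer loop
vertex -2.049 -0.768 0.532
vertex -2.845 -0.684 1.272
vertex -1.192 -0.679 2.247
endloop
endfacet
facet normal -0.605 -0.533 -0.591
outer loop
vertex -2.845 -0.684 1.272
vertex -2.148 -1.521 1.313
vertex -2.944 -1.438 2.053
endloop
endfacet
facet normal -0.368 0.692 0.621
outer loop
vertex -2.845 -0.684 1.272
vertex -2.944 -1.438 2.053
vertex -1.192 -0.679 2.247
endloop
endfacet
facet normal -0.605 -0.533 -0.591
outer loop
vertex -2.944 -1.438 2.053
vertex -2.148 -1.521 1.313
vertex -2.247 -2.275 2.094
endloop
endfacet
facet normal -0.096 -0.032 0.995
outer loop
vertex -2.944 -1.438 2.053
vertex -2.247 -2.275 2.094
vertex -1.192 -0.679 2.247
endloop
endfacet
facet normal -0.605 -0.533 -0.591
outer loop
vertex -2.247 -2.275 2.094
vertex -2.148 -1.521 1.313
vertex -1.451 -2.358 1.354
endloop
endfacet
facet normal 0.582 -0.450 0.677
outer loop
vertex -2.247 -2.275 2.094
vertex -1.451 -2.358 1.354
vertex -1.192 -0.679 2.247
endloop
endfacet
facet normal -0.605 -0.533 -0.591
outer loop
vertex -1.451 -2.358 1.354
vertex -2.148 -1.521 1.313
vertex -1.352 -1.604 0.573
endloop
endfacet
facet normal 0.989 -0.145 -0.014
outer loop
vertex -1.451 -2.358 1.354
vertex -1.352 -1.604 0.573
vertex -1.192 -0.679 2.247
endloop
endfacet
facet normal -0.522 0.307 -0.796
outer loop
vertex -3.016 3.072 0.19
vertex -3.627 3.348 0.697
vertex -2.953 3.763 0.415
endloop
endfacet
facet normal 0.996 -0.076 -0.047
outer loop
vertex -3.016 3.072 0.19
vertex -2.953 3.763 0.415
vertex -2.953 2.952 1.723
endloop
endfacet
facet normal -0.522 0.307 -0.796
outer loop
vertex -2.953 3.763 0.415
vertex -3.627 3.348 0.697
vertex -3.397 4.141 0.852
endloop
endfacet
facet normal 0.779 0.533 0.330
outer loop
vertex -2.953 3.763 0.415
vertex -3.397 4.141 0.852
vertex -2.953 2.952 1.723
endloop
endfacet
facet normal -0.523 0.307 -0.795
outer loop
vertex -3.397 4.141 0.852
vertex -3.627 3.348 0.697
vertex -4.014 3.922 1.173
endloop
endfacet
facet normal 0.175 0.624 0.762
outer loop
vertex -3.397 4.141 0.852
vertex -4.014 3.922 1.173
vertex -2.953 2.952 1.723
endloop
endfacet
facet normal -0.523 0.307 -0.795
outer loop
vertex -4.014 3.922 1.173
vertex -3.627 3.348 0.697
vertex -4.339 3.271 1.135
endloop
endfacet
facet normal -0.362 0.127 0.923
outer loop
vertex -4.014 3.922 1.173
vertex -4.339 3.271 1.135
vertex -2.953 2.952 1.723
endloop
endfacet
facet normal -0.522 0.308 -0.795
outer loop
vertex -4.339 3.271 1.135
vertex -3.627 3.348 0.697
vertex -4.128 2.678 0.767
endloop
endfacet
facet normal -0.427 -0.582 0.692
outer loop
vertex -4.339 3.271 1.135
vertex -4.128 2.678 0.767
vertex -2.953 2.952 1.723
endloop
endfacet
facet normal -0.521 0.307 -0.796
outer loop
vertex -4.128 2.678 0.767
vertex -3.627 3.348 0.697
vertex -3.539 2.589 0.347
endloop
endfacet
facet normal 0.028 -0.969 0.244
outer loop
vertex -4.128 2.678 0.767
vertex -3.539 2.589 0.347
vertex -2.953 2.952 1.723
endloop
endfacet
facet normal -0.522 0.307 -0.796
outer loop
vertex -3.539 2.589 0.347
vertex -3.627 3.348 0.697
vertex -3.016 3.072 0.19
endloop
endfacet
facet normal 0.662 -0.745 -0.085
outer loop
vertex -3.539 2.589 0.347
vertex -3.016 3.072 0.19
vertex -2.953 2.952 1.723
endloop
endfacet

endsolid


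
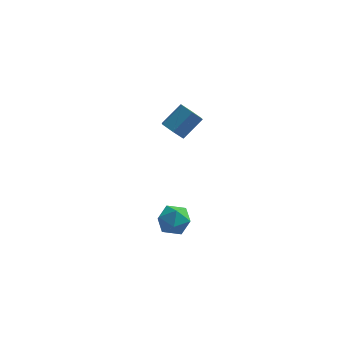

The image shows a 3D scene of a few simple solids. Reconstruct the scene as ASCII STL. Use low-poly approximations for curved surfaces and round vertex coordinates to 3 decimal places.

solid 
facet normal -0.947 -0.305 -0.103
outer loop
vertex -4.46 -3.175 -3.655
vertex -4.146 -4.072 -3.884
vertex -4.323 -3.839 -2.951
endloop
endfacet
facet normal -0.899 0.218 0.380
outer loop
vertex -4.46 -3.175 -3.655
vertex -4.323 -3.839 -2.951
vertex -4.04 -2.914 -2.811
endloop
endfacet
facet normal -0.613 0.788 0.061
outer loop
vertex -4.46 -3.175 -3.655
vertex -4.04 -2.914 -2.811
vertex -3.688 -2.574 -3.658
endloop
endfacet
facet normal -0.483 0.618 -0.620
outer loop
vertex -4.46 -3.175 -3.655
vertex -3.688 -2.574 -3.658
vertex -3.753 -3.29 -4.321
endloop
endfacet
facet normal -0.689 -0.057 -0.722
outer loop
vertex -4.46 -3.175 -3.655
vertex -3.753 -3.29 -4.321
vertex -4.146 -4.072 -3.884
endloop
endfacet
facet normal -0.451 0.003 0.892
outer loop
vertex -4.04 -2.914 -2.811
vertex -4.323 -3.839 -2.951
vertex -3.467 -3.65 -2.519
endloop
endfacet
facet normal -0.529 -0.842 0.110
outer loop
vertex -4.323 -3.839 -2.951
vertex -4.146 -4.072 -3.884
vertex -3.532 -4.366 -3.182
endloop
endfacet
facet normal -0.113 -0.441 -0.890
outer loop
vertex -4.146 -4.072 -3.884
vertex -3.753 -3.29 -4.321
vertex -3.18 -4.026 -4.029
endloop
endfacet
facet normal 0.222 0.652 -0.725
outer loop
vertex -3.753 -3.29 -4.321
vertex -3.688 -2.574 -3.658
vertex -2.897 -3.101 -3.889
endloop
endfacet
facet normal 0.012 0.926 0.377
outer loop
vertex -3.688 -2.574 -3.658
vertex -4.04 -2.914 -2.811
vertex -3.074 -2.868 -2.956
endloop
endfacet
facet normal 0.483 -0.618 0.620
outer loop
vertex -2.76 -3.765 -3.185
vertex -3.467 -3.65 -2.519
vertex -3.532 -4.366 -3.182
endloop
endfacet
facet normal 0.613 -0.788 -0.061
outer loop
vertex -2.76 -3.765 -3.185
vertex -3.532 -4.366 -3.182
vertex -3.18 -4.026 -4.029
endloop
endfacet
facet normal 0.899 -0.218 -0.380
outer loop
vertex -2.76 -3.765 -3.185
vertex -3.18 -4.026 -4.029
vertex -2.897 -3.101 -3.889
endloop
endfacet
facet normal 0.947 0.305 0.103
outer loop
vertex -2.76 -3.765 -3.185
vertex -2.897 -3.101 -3.889
vertex -3.074 -2.868 -2.956
endloop
endfacet
facet normal 0.689 0.057 0.722
outer loop
vertex -2.76 -3.765 -3.185
vertex -3.074 -2.868 -2.956
vertex -3.467 -3.65 -2.519
endloop
endfacet
facet normal -0.222 -0.652 0.725
outer loop
vertex -3.532 -4.366 -3.182
vertex -3.467 -3.65 -2.519
vertex -4.323 -3.839 -2.951
endloop
endfacet
facet normal -0.012 -0.926 -0.377
outer loop
vertex -3.18 -4.026 -4.029
vertex -3.532 -4.366 -3.182
vertex -4.146 -4.072 -3.884
endloop
endfacet
facet normal 0.451 -0.003 -0.892
outer loop
vertex -2.897 -3.101 -3.889
vertex -3.18 -4.026 -4.029
vertex -3.753 -3.29 -4.321
endloop
endfacet
facet normal 0.529 0.842 -0.110
outer loop
vertex -3.074 -2.868 -2.956
vertex -2.897 -3.101 -3.889
vertex -3.688 -2.574 -3.658
endloop
endfacet
facet normal 0.113 0.441 0.890
outer loop
vertex -3.467 -3.65 -2.519
vertex -3.074 -2.868 -2.956
vertex -4.04 -2.914 -2.811
endloop
endfacet
facet normal -0.585 -0.514 -0.627
outer loop
vertex -3.83 2.895 -2.123
vertex -4.342 2.725 -1.506
vertex -4.453 3.401 -1.956
endloop
endfacet
facet normal 0.283 0.596 -0.751
outer loop
vertex -3.83 2.895 -2.123
vertex -4.453 3.401 -1.956
vertex -2.905 3.706 -1.131
endloop
endfacet
facet normal 0.283 0.596 -0.751
outer loop
vertex -2.905 3.706 -1.131
vertex -4.453 3.401 -1.956
vertex -3.528 4.212 -0.964
endloop
endfacet
facet normal 0.585 0.513 0.628
outer loop
vertex -2.905 3.706 -1.131
vertex -3.528 4.212 -0.964
vertex -3.418 3.535 -0.514
endloop
endfacet
facet normal -0.585 -0.514 -0.628
outer loop
vertex -4.453 3.401 -1.956
vertex -4.342 2.725 -1.506
vertex -4.966 3.231 -1.339
endloop
endfacet
facet normal -0.516 0.833 -0.200
outer loop
vertex -4.453 3.401 -1.956
vertex -4.966 3.231 -1.339
vertex -3.528 4.212 -0.964
endloop
endfacet
facet normal -0.516 0.833 -0.200
outer loop
vertex -3.528 4.212 -0.964
vertex -4.966 3.231 -1.339
vertex -4.041 4.042 -0.347
endloop
endfacet
facet normal 0.586 0.513 0.628
outer loop
vertex -3.528 4.212 -0.964
vertex -4.041 4.042 -0.347
vertex -3.418 3.535 -0.514
endloop
endfacet
facet normal -0.584 -0.513 -0.628
outer loop
vertex -4.966 3.231 -1.339
vertex -4.342 2.725 -1.506
vertex -4.855 2.554 -0.889
endloop
endfacet
facet normal -0.799 0.236 0.552
outer loop
vertex -4.966 3.231 -1.339
vertex -4.855 2.554 -0.889
vertex -4.041 4.042 -0.347
endloop
endfacet
facet normal -0.799 0.236 0.552
outer loop
vertex -4.041 4.042 -0.347
vertex -4.855 2.554 -0.889
vertex -3.93 3.365 0.103
endloop
endfacet
facet normal 0.586 0.513 0.627
outer loop
vertex -4.041 4.042 -0.347
vertex -3.93 3.365 0.103
vertex -3.418 3.535 -0.514
endloop
endfacet
facet normal -0.585 -0.513 -0.628
outer loop
vertex -4.855 2.554 -0.889
vertex -4.342 2.725 -1.506
vertex -4.232 2.048 -1.056
endloop
endfacet
facet normal -0.283 -0.596 0.751
outer loop
vertex -4.855 2.554 -0.889
vertex -4.232 2.048 -1.056
vertex -3.93 3.365 0.103
endloop
endfacet
facet normal -0.283 -0.596 0.751
outer loop
vertex -3.93 3.365 0.103
vertex -4.232 2.048 -1.056
vertex -3.307 2.859 -0.064
endloop
endfacet
facet normal 0.585 0.514 0.627
outer loop
vertex -3.93 3.365 0.103
vertex -3.307 2.859 -0.064
vertex -3.418 3.535 -0.514
endloop
endfacet
facet normal -0.586 -0.513 -0.628
outer loop
vertex -4.232 2.048 -1.056
vertex -4.342 2.725 -1.506
vertex -3.719 2.218 -1.673
endloop
endfacet
facet normal 0.516 -0.833 0.200
outer loop
vertex -4.232 2.048 -1.056
vertex -3.719 2.218 -1.673
vertex -3.307 2.859 -0.064
endloop
endfacet
facet normal 0.516 -0.833 0.200
outer loop
vertex -3.307 2.859 -0.064
vertex -3.719 2.218 -1.673
vertex -2.794 3.029 -0.681
endloop
endfacet
facet normal 0.585 0.514 0.628
outer loop
vertex -3.307 2.859 -0.064
vertex -2.794 3.029 -0.681
vertex -3.418 3.535 -0.514
endloop
endfacet
facet normal -0.586 -0.513 -0.627
outer loop
vertex -3.719 2.218 -1.673
vertex -4.342 2.725 -1.506
vertex -3.83 2.895 -2.123
endloop
endfacet
facet normal 0.799 -0.236 -0.552
outer loop
vertex -3.719 2.218 -1.673
vertex -3.83 2.895 -2.123
vertex -2.794 3.029 -0.681
endloop
endfacet
facet normal 0.799 -0.236 -0.552
outer loop
vertex -2.794 3.029 -0.681
vertex -3.83 2.895 -2.123
vertex -2.905 3.706 -1.131
endloop
endfacet
facet normal 0.584 0.513 0.628
outer loop
vertex -2.794 3.029 -0.681
vertex -2.905 3.706 -1.131
vertex -3.418 3.535 -0.514
endloop
endfacet

endsolid
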